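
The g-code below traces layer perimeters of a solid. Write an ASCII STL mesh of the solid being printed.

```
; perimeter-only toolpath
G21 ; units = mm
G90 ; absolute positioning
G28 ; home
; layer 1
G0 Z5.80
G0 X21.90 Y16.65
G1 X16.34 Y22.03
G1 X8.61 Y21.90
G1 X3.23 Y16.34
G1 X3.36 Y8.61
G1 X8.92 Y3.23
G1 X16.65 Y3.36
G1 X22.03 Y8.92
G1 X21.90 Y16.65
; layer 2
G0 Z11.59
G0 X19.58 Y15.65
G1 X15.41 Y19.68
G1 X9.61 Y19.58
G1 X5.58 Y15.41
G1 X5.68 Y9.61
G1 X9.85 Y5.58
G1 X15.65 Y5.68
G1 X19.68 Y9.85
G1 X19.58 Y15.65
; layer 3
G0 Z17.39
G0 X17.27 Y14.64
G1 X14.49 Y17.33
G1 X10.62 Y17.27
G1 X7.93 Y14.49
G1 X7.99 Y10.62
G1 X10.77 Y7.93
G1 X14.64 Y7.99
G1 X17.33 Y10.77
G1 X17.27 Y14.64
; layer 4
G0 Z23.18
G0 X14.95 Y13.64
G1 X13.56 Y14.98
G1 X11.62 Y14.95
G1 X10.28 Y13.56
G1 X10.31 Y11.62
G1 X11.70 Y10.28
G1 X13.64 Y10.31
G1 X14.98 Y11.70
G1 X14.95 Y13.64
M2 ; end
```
solid part
  facet normal 0.0000 0.0000 -1.0000
    outer loop
      vertex 7.60 24.22 0.00
      vertex 17.27 24.38 0.00
      vertex 24.22 17.66 0.00
    endloop
  endfacet
  facet normal 0.0000 0.0000 -1.0000
    outer loop
      vertex 0.88 17.27 0.00
      vertex 7.60 24.22 0.00
      vertex 24.22 17.66 0.00
    endloop
  endfacet
  facet normal 0.0000 0.0000 -1.0000
    outer loop
      vertex 1.04 7.60 0.00
      vertex 0.88 17.27 0.00
      vertex 24.22 17.66 0.00
    endloop
  endfacet
  facet normal 0.0000 0.0000 -1.0000
    outer loop
      vertex 7.99 0.88 0.00
      vertex 1.04 7.60 0.00
      vertex 24.22 17.66 0.00
    endloop
  endfacet
  facet normal 0.0000 0.0000 -1.0000
    outer loop
      vertex 17.66 1.04 0.00
      vertex 7.99 0.88 0.00
      vertex 24.22 17.66 0.00
    endloop
  endfacet
  facet normal 0.0000 0.0000 -1.0000
    outer loop
      vertex 24.38 7.99 0.00
      vertex 17.66 1.04 0.00
      vertex 24.22 17.66 0.00
    endloop
  endfacet
  facet normal 0.6448 0.6668 0.3736
    outer loop
      vertex 24.22 17.66 0.00
      vertex 17.27 24.38 0.00
      vertex 12.63 12.63 28.98
    endloop
  endfacet
  facet normal -0.0153 0.9275 0.3736
    outer loop
      vertex 17.27 24.38 0.00
      vertex 7.60 24.22 0.00
      vertex 12.63 12.63 28.98
    endloop
  endfacet
  facet normal -0.6668 0.6448 0.3736
    outer loop
      vertex 7.60 24.22 0.00
      vertex 0.88 17.27 0.00
      vertex 12.63 12.63 28.98
    endloop
  endfacet
  facet normal -0.9275 -0.0153 0.3736
    outer loop
      vertex 0.88 17.27 0.00
      vertex 1.04 7.60 0.00
      vertex 12.63 12.63 28.98
    endloop
  endfacet
  facet normal -0.6448 -0.6668 0.3736
    outer loop
      vertex 1.04 7.60 0.00
      vertex 7.99 0.88 0.00
      vertex 12.63 12.63 28.98
    endloop
  endfacet
  facet normal 0.0153 -0.9275 0.3736
    outer loop
      vertex 7.99 0.88 0.00
      vertex 17.66 1.04 0.00
      vertex 12.63 12.63 28.98
    endloop
  endfacet
  facet normal 0.6668 -0.6448 0.3736
    outer loop
      vertex 17.66 1.04 0.00
      vertex 24.38 7.99 0.00
      vertex 12.63 12.63 28.98
    endloop
  endfacet
  facet normal 0.9275 0.0153 0.3736
    outer loop
      vertex 24.38 7.99 0.00
      vertex 24.22 17.66 0.00
      vertex 12.63 12.63 28.98
    endloop
  endfacet
endsolid part

The G0 Z moves step by Δz≈5.80 mm. The G1 loops shrink linearly with z, so the solid tapers from its base footprint up to z≈29. Closing with a flat bottom cap and the tapered top and triangulating gives 14 facets — a regular 8-sided pyramid, base circumscribed radius ≈ 12.6 mm, apex at z ≈ 29 mm.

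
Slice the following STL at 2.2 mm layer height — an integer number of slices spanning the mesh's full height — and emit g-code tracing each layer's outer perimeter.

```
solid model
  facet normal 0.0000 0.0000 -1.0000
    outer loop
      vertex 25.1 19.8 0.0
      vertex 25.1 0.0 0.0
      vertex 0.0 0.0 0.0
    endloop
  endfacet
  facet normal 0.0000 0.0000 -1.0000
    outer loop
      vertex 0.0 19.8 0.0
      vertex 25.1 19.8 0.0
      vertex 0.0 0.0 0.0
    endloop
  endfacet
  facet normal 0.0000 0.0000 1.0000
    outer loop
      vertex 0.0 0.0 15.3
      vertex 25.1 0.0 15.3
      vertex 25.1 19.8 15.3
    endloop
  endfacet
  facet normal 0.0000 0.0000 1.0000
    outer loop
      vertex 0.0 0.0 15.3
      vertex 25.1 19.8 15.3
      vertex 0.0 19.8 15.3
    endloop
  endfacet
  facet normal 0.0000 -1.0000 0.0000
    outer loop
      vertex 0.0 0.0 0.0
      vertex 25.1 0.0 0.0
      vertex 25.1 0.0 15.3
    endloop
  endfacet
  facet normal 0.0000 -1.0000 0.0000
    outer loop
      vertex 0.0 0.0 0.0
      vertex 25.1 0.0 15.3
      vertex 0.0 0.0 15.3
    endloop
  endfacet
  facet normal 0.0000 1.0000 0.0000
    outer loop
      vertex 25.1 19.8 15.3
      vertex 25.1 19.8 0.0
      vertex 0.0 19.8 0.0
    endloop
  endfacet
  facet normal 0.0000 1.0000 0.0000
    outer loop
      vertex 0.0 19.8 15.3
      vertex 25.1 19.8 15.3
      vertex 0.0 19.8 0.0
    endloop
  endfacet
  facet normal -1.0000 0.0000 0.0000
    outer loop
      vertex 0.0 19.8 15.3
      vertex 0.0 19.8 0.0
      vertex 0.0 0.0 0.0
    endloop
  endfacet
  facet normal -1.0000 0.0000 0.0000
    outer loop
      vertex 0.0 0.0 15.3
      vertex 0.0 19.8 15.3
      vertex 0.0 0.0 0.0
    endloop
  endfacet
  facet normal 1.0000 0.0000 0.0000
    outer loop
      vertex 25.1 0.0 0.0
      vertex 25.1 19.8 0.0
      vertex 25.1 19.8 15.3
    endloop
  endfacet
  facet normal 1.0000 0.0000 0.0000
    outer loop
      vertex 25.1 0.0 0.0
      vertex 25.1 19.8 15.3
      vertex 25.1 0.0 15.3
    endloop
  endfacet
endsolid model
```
; perimeter-only toolpath
G21 ; units = mm
G90 ; absolute positioning
G28 ; home
; layer 1
G0 Z2.2
G0 X0.0 Y0.0
G1 X25.1 Y0.0
G1 X25.1 Y19.8
G1 X0.0 Y19.8
G1 X0.0 Y0.0
; layer 2
G0 Z4.4
G0 X0.0 Y0.0
G1 X25.1 Y0.0
G1 X25.1 Y19.8
G1 X0.0 Y19.8
G1 X0.0 Y0.0
; layer 3
G0 Z6.6
G0 X0.0 Y0.0
G1 X25.1 Y0.0
G1 X25.1 Y19.8
G1 X0.0 Y19.8
G1 X0.0 Y0.0
; layer 4
G0 Z8.7
G0 X0.0 Y0.0
G1 X25.1 Y0.0
G1 X25.1 Y19.8
G1 X0.0 Y19.8
G1 X0.0 Y0.0
; layer 5
G0 Z10.9
G0 X0.0 Y0.0
G1 X25.1 Y0.0
G1 X25.1 Y19.8
G1 X0.0 Y19.8
G1 X0.0 Y0.0
; layer 6
G0 Z13.1
G0 X0.0 Y0.0
G1 X25.1 Y0.0
G1 X25.1 Y19.8
G1 X0.0 Y19.8
G1 X0.0 Y0.0
; layer 7
G0 Z15.3
G0 X0.0 Y0.0
G1 X25.1 Y0.0
G1 X25.1 Y19.8
G1 X0.0 Y19.8
G1 X0.0 Y0.0
M2 ; end

The solid is a rectangular box, roughly 25.1 × 19.8 mm footprint and 15.3 mm tall. Slicing at Δz = 2.2 mm — 7 equal slices spanning the solid's height, so layer i sits at z = i·h/7 — gives 7 non-empty perimeters. Each is a 4-segment closed polygon; G0 lifts to the layer z and rapids to the start vertex, then G1 traces the edges.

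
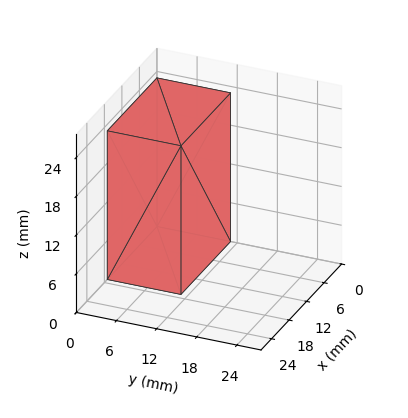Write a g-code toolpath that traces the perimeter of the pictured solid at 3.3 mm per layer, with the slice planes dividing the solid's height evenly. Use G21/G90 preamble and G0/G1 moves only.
Reading the render: the shape is a rectangular box, roughly 17 × 11 mm footprint and 23 mm tall (dimensions read to the nearest mm from the axis ticks). For the g-code, the solid's height is divided into equal slices at the stated Δz and each level perimeter traced with G1 moves after a G0 lift.

; perimeter-only toolpath
G21 ; units = mm
G90 ; absolute positioning
G28 ; home
; layer 1
G0 Z3.3
G0 X0.0 Y0.0
G1 X17.0 Y0.0
G1 X17.0 Y11.0
G1 X0.0 Y11.0
G1 X0.0 Y0.0
; layer 2
G0 Z6.6
G0 X0.0 Y0.0
G1 X17.0 Y0.0
G1 X17.0 Y11.0
G1 X0.0 Y11.0
G1 X0.0 Y0.0
; layer 3
G0 Z9.9
G0 X0.0 Y0.0
G1 X17.0 Y0.0
G1 X17.0 Y11.0
G1 X0.0 Y11.0
G1 X0.0 Y0.0
; layer 4
G0 Z13.1
G0 X0.0 Y0.0
G1 X17.0 Y0.0
G1 X17.0 Y11.0
G1 X0.0 Y11.0
G1 X0.0 Y0.0
; layer 5
G0 Z16.4
G0 X0.0 Y0.0
G1 X17.0 Y0.0
G1 X17.0 Y11.0
G1 X0.0 Y11.0
G1 X0.0 Y0.0
; layer 6
G0 Z19.7
G0 X0.0 Y0.0
G1 X17.0 Y0.0
G1 X17.0 Y11.0
G1 X0.0 Y11.0
G1 X0.0 Y0.0
; layer 7
G0 Z23.0
G0 X0.0 Y0.0
G1 X17.0 Y0.0
G1 X17.0 Y11.0
G1 X0.0 Y11.0
G1 X0.0 Y0.0
M2 ; end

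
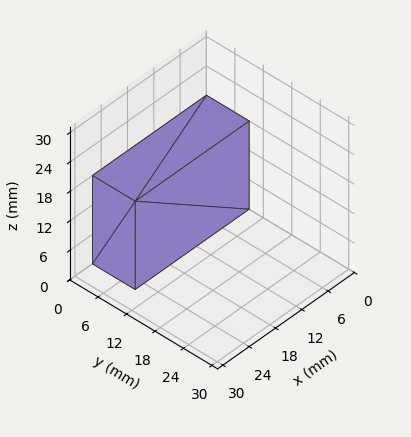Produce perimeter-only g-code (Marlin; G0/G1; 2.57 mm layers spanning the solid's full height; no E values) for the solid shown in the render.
Reading the render: the shape is a rectangular box, roughly 26 × 9 mm footprint and 18 mm tall (dimensions read to the nearest mm from the axis ticks). For the g-code, the solid's height is divided into equal slices at the stated Δz and each level perimeter traced with G1 moves after a G0 lift.

; perimeter-only toolpath
G21 ; units = mm
G90 ; absolute positioning
G28 ; home
; layer 1
G0 Z2.57
G0 X0.00 Y0.00
G1 X26.00 Y0.00
G1 X26.00 Y9.00
G1 X0.00 Y9.00
G1 X0.00 Y0.00
; layer 2
G0 Z5.14
G0 X0.00 Y0.00
G1 X26.00 Y0.00
G1 X26.00 Y9.00
G1 X0.00 Y9.00
G1 X0.00 Y0.00
; layer 3
G0 Z7.71
G0 X0.00 Y0.00
G1 X26.00 Y0.00
G1 X26.00 Y9.00
G1 X0.00 Y9.00
G1 X0.00 Y0.00
; layer 4
G0 Z10.29
G0 X0.00 Y0.00
G1 X26.00 Y0.00
G1 X26.00 Y9.00
G1 X0.00 Y9.00
G1 X0.00 Y0.00
; layer 5
G0 Z12.86
G0 X0.00 Y0.00
G1 X26.00 Y0.00
G1 X26.00 Y9.00
G1 X0.00 Y9.00
G1 X0.00 Y0.00
; layer 6
G0 Z15.43
G0 X0.00 Y0.00
G1 X26.00 Y0.00
G1 X26.00 Y9.00
G1 X0.00 Y9.00
G1 X0.00 Y0.00
; layer 7
G0 Z18.00
G0 X0.00 Y0.00
G1 X26.00 Y0.00
G1 X26.00 Y9.00
G1 X0.00 Y9.00
G1 X0.00 Y0.00
M2 ; end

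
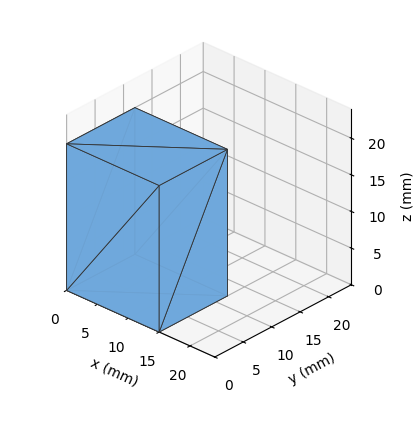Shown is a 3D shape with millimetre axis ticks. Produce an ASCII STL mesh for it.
Reading the render: the shape is a rectangular box, roughly 15 × 12 mm footprint and 20 mm tall (dimensions read to the nearest mm from the axis ticks). For the STL, each face is triangulated and given an outward normal.

solid part
  facet normal 0.0000 0.0000 -1.0000
    outer loop
      vertex 15.000 12.000 0.000
      vertex 15.000 0.000 0.000
      vertex 0.000 0.000 0.000
    endloop
  endfacet
  facet normal 0.0000 0.0000 -1.0000
    outer loop
      vertex 0.000 12.000 0.000
      vertex 15.000 12.000 0.000
      vertex 0.000 0.000 0.000
    endloop
  endfacet
  facet normal 0.0000 0.0000 1.0000
    outer loop
      vertex 0.000 0.000 20.000
      vertex 15.000 0.000 20.000
      vertex 15.000 12.000 20.000
    endloop
  endfacet
  facet normal 0.0000 0.0000 1.0000
    outer loop
      vertex 0.000 0.000 20.000
      vertex 15.000 12.000 20.000
      vertex 0.000 12.000 20.000
    endloop
  endfacet
  facet normal 0.0000 -1.0000 0.0000
    outer loop
      vertex 0.000 0.000 0.000
      vertex 15.000 0.000 0.000
      vertex 15.000 0.000 20.000
    endloop
  endfacet
  facet normal 0.0000 -1.0000 0.0000
    outer loop
      vertex 0.000 0.000 0.000
      vertex 15.000 0.000 20.000
      vertex 0.000 0.000 20.000
    endloop
  endfacet
  facet normal 0.0000 1.0000 0.0000
    outer loop
      vertex 15.000 12.000 20.000
      vertex 15.000 12.000 0.000
      vertex 0.000 12.000 0.000
    endloop
  endfacet
  facet normal 0.0000 1.0000 0.0000
    outer loop
      vertex 0.000 12.000 20.000
      vertex 15.000 12.000 20.000
      vertex 0.000 12.000 0.000
    endloop
  endfacet
  facet normal -1.0000 0.0000 0.0000
    outer loop
      vertex 0.000 12.000 20.000
      vertex 0.000 12.000 0.000
      vertex 0.000 0.000 0.000
    endloop
  endfacet
  facet normal -1.0000 0.0000 0.0000
    outer loop
      vertex 0.000 0.000 20.000
      vertex 0.000 12.000 20.000
      vertex 0.000 0.000 0.000
    endloop
  endfacet
  facet normal 1.0000 0.0000 0.0000
    outer loop
      vertex 15.000 0.000 0.000
      vertex 15.000 12.000 0.000
      vertex 15.000 12.000 20.000
    endloop
  endfacet
  facet normal 1.0000 0.0000 0.0000
    outer loop
      vertex 15.000 0.000 0.000
      vertex 15.000 12.000 20.000
      vertex 15.000 0.000 20.000
    endloop
  endfacet
endsolid part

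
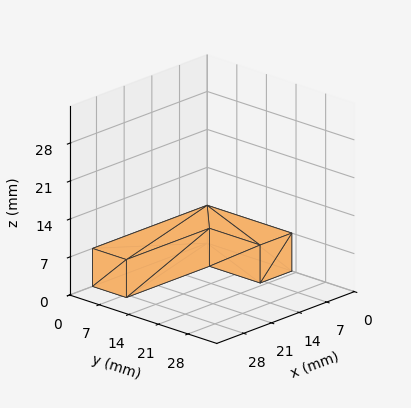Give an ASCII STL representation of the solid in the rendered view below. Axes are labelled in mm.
Reading the render: the shape is an L-shaped prism: outer 29 × 20 mm, arm thicknesses ≈ 8 mm (horizontal) and 8 mm (vertical), extruded 7 mm in z (dimensions read to the nearest mm from the axis ticks). For the STL, each face is triangulated and given an outward normal.

solid part
  facet normal 0.0000 0.0000 -1.0000
    outer loop
      vertex 29.00 8.00 0.00
      vertex 29.00 0.00 0.00
      vertex 0.00 0.00 0.00
    endloop
  endfacet
  facet normal 0.0000 0.0000 -1.0000
    outer loop
      vertex 8.00 8.00 0.00
      vertex 29.00 8.00 0.00
      vertex 0.00 0.00 0.00
    endloop
  endfacet
  facet normal 0.0000 0.0000 -1.0000
    outer loop
      vertex 8.00 20.00 0.00
      vertex 8.00 8.00 0.00
      vertex 0.00 0.00 0.00
    endloop
  endfacet
  facet normal 0.0000 0.0000 -1.0000
    outer loop
      vertex 0.00 20.00 0.00
      vertex 8.00 20.00 0.00
      vertex 0.00 0.00 0.00
    endloop
  endfacet
  facet normal 0.0000 0.0000 1.0000
    outer loop
      vertex 0.00 0.00 7.00
      vertex 29.00 0.00 7.00
      vertex 29.00 8.00 7.00
    endloop
  endfacet
  facet normal 0.0000 0.0000 1.0000
    outer loop
      vertex 0.00 0.00 7.00
      vertex 29.00 8.00 7.00
      vertex 8.00 8.00 7.00
    endloop
  endfacet
  facet normal 0.0000 0.0000 1.0000
    outer loop
      vertex 0.00 0.00 7.00
      vertex 8.00 8.00 7.00
      vertex 8.00 20.00 7.00
    endloop
  endfacet
  facet normal 0.0000 0.0000 1.0000
    outer loop
      vertex 0.00 0.00 7.00
      vertex 8.00 20.00 7.00
      vertex 0.00 20.00 7.00
    endloop
  endfacet
  facet normal 0.0000 -1.0000 0.0000
    outer loop
      vertex 0.00 0.00 0.00
      vertex 29.00 0.00 0.00
      vertex 29.00 0.00 7.00
    endloop
  endfacet
  facet normal 0.0000 -1.0000 0.0000
    outer loop
      vertex 0.00 0.00 0.00
      vertex 29.00 0.00 7.00
      vertex 0.00 0.00 7.00
    endloop
  endfacet
  facet normal 1.0000 0.0000 0.0000
    outer loop
      vertex 29.00 0.00 0.00
      vertex 29.00 8.00 0.00
      vertex 29.00 8.00 7.00
    endloop
  endfacet
  facet normal 1.0000 0.0000 0.0000
    outer loop
      vertex 29.00 0.00 0.00
      vertex 29.00 8.00 7.00
      vertex 29.00 0.00 7.00
    endloop
  endfacet
  facet normal 0.0000 1.0000 0.0000
    outer loop
      vertex 29.00 8.00 0.00
      vertex 8.00 8.00 0.00
      vertex 8.00 8.00 7.00
    endloop
  endfacet
  facet normal 0.0000 1.0000 0.0000
    outer loop
      vertex 29.00 8.00 0.00
      vertex 8.00 8.00 7.00
      vertex 29.00 8.00 7.00
    endloop
  endfacet
  facet normal 1.0000 0.0000 0.0000
    outer loop
      vertex 8.00 8.00 0.00
      vertex 8.00 20.00 0.00
      vertex 8.00 20.00 7.00
    endloop
  endfacet
  facet normal 1.0000 0.0000 0.0000
    outer loop
      vertex 8.00 8.00 0.00
      vertex 8.00 20.00 7.00
      vertex 8.00 8.00 7.00
    endloop
  endfacet
  facet normal 0.0000 1.0000 0.0000
    outer loop
      vertex 8.00 20.00 0.00
      vertex 0.00 20.00 0.00
      vertex 0.00 20.00 7.00
    endloop
  endfacet
  facet normal 0.0000 1.0000 0.0000
    outer loop
      vertex 8.00 20.00 0.00
      vertex 0.00 20.00 7.00
      vertex 8.00 20.00 7.00
    endloop
  endfacet
  facet normal -1.0000 0.0000 0.0000
    outer loop
      vertex 0.00 20.00 0.00
      vertex 0.00 0.00 0.00
      vertex 0.00 0.00 7.00
    endloop
  endfacet
  facet normal -1.0000 0.0000 0.0000
    outer loop
      vertex 0.00 20.00 0.00
      vertex 0.00 0.00 7.00
      vertex 0.00 20.00 7.00
    endloop
  endfacet
endsolid part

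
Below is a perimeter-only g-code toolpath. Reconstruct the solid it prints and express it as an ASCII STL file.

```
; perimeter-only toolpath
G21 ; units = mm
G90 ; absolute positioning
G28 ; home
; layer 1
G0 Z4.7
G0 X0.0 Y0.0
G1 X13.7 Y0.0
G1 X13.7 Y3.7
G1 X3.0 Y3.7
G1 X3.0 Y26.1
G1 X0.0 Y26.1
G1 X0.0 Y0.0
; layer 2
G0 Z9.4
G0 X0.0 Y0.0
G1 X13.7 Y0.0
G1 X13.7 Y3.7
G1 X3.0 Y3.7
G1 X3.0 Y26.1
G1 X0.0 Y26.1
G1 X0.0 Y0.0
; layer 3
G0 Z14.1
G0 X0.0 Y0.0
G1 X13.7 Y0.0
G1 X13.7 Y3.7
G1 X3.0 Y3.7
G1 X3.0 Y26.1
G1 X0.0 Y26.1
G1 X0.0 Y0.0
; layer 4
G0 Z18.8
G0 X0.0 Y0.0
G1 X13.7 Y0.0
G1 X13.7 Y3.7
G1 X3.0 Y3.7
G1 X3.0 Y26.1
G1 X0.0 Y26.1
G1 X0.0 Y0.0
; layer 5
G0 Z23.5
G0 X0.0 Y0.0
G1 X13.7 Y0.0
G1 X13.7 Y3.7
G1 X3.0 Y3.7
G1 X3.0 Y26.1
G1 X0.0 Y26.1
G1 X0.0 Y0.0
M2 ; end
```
solid part
  facet normal 0.0000 0.0000 -1.0000
    outer loop
      vertex 13.7 3.7 0.0
      vertex 13.7 0.0 0.0
      vertex 0.0 0.0 0.0
    endloop
  endfacet
  facet normal 0.0000 0.0000 -1.0000
    outer loop
      vertex 3.0 3.7 0.0
      vertex 13.7 3.7 0.0
      vertex 0.0 0.0 0.0
    endloop
  endfacet
  facet normal 0.0000 0.0000 -1.0000
    outer loop
      vertex 3.0 26.1 0.0
      vertex 3.0 3.7 0.0
      vertex 0.0 0.0 0.0
    endloop
  endfacet
  facet normal 0.0000 0.0000 -1.0000
    outer loop
      vertex 0.0 26.1 0.0
      vertex 3.0 26.1 0.0
      vertex 0.0 0.0 0.0
    endloop
  endfacet
  facet normal 0.0000 0.0000 1.0000
    outer loop
      vertex 0.0 0.0 23.5
      vertex 13.7 0.0 23.5
      vertex 13.7 3.7 23.5
    endloop
  endfacet
  facet normal 0.0000 0.0000 1.0000
    outer loop
      vertex 0.0 0.0 23.5
      vertex 13.7 3.7 23.5
      vertex 3.0 3.7 23.5
    endloop
  endfacet
  facet normal 0.0000 0.0000 1.0000
    outer loop
      vertex 0.0 0.0 23.5
      vertex 3.0 3.7 23.5
      vertex 3.0 26.1 23.5
    endloop
  endfacet
  facet normal 0.0000 0.0000 1.0000
    outer loop
      vertex 0.0 0.0 23.5
      vertex 3.0 26.1 23.5
      vertex 0.0 26.1 23.5
    endloop
  endfacet
  facet normal 0.0000 -1.0000 0.0000
    outer loop
      vertex 0.0 0.0 0.0
      vertex 13.7 0.0 0.0
      vertex 13.7 0.0 23.5
    endloop
  endfacet
  facet normal 0.0000 -1.0000 0.0000
    outer loop
      vertex 0.0 0.0 0.0
      vertex 13.7 0.0 23.5
      vertex 0.0 0.0 23.5
    endloop
  endfacet
  facet normal 1.0000 0.0000 0.0000
    outer loop
      vertex 13.7 0.0 0.0
      vertex 13.7 3.7 0.0
      vertex 13.7 3.7 23.5
    endloop
  endfacet
  facet normal 1.0000 0.0000 0.0000
    outer loop
      vertex 13.7 0.0 0.0
      vertex 13.7 3.7 23.5
      vertex 13.7 0.0 23.5
    endloop
  endfacet
  facet normal 0.0000 1.0000 0.0000
    outer loop
      vertex 13.7 3.7 0.0
      vertex 3.0 3.7 0.0
      vertex 3.0 3.7 23.5
    endloop
  endfacet
  facet normal 0.0000 1.0000 0.0000
    outer loop
      vertex 13.7 3.7 0.0
      vertex 3.0 3.7 23.5
      vertex 13.7 3.7 23.5
    endloop
  endfacet
  facet normal 1.0000 0.0000 0.0000
    outer loop
      vertex 3.0 3.7 0.0
      vertex 3.0 26.1 0.0
      vertex 3.0 26.1 23.5
    endloop
  endfacet
  facet normal 1.0000 0.0000 0.0000
    outer loop
      vertex 3.0 3.7 0.0
      vertex 3.0 26.1 23.5
      vertex 3.0 3.7 23.5
    endloop
  endfacet
  facet normal 0.0000 1.0000 0.0000
    outer loop
      vertex 3.0 26.1 0.0
      vertex 0.0 26.1 0.0
      vertex 0.0 26.1 23.5
    endloop
  endfacet
  facet normal 0.0000 1.0000 0.0000
    outer loop
      vertex 3.0 26.1 0.0
      vertex 0.0 26.1 23.5
      vertex 3.0 26.1 23.5
    endloop
  endfacet
  facet normal -1.0000 0.0000 0.0000
    outer loop
      vertex 0.0 26.1 0.0
      vertex 0.0 0.0 0.0
      vertex 0.0 0.0 23.5
    endloop
  endfacet
  facet normal -1.0000 0.0000 0.0000
    outer loop
      vertex 0.0 26.1 0.0
      vertex 0.0 0.0 23.5
      vertex 0.0 26.1 23.5
    endloop
  endfacet
endsolid part

The G0 Z moves step by Δz≈4.7 mm. Every layer's G1 loop is the same polygon, so the solid is a straight extrusion of it from z=0 to z≈23.5. Closing with flat bottom and top caps and triangulating gives 20 facets — an L-shaped prism: outer 13.7 × 26.1 mm, arm thicknesses ≈ 3.7 mm (horizontal) and 3 mm (vertical), extruded 23.5 mm in z.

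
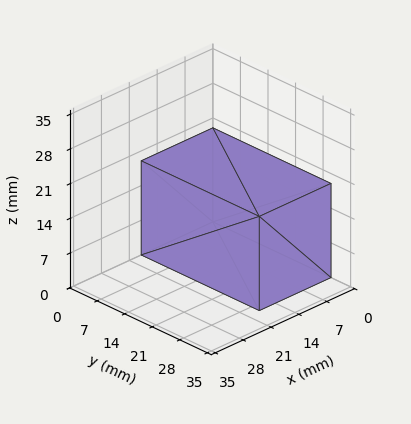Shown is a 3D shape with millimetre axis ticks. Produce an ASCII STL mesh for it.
Reading the render: the shape is a rectangular box, roughly 18 × 30 mm footprint and 19 mm tall (dimensions read to the nearest mm from the axis ticks). For the STL, each face is triangulated and given an outward normal.

solid part
  facet normal 0.0000 0.0000 -1.0000
    outer loop
      vertex 18.000 30.000 0.000
      vertex 18.000 0.000 0.000
      vertex 0.000 0.000 0.000
    endloop
  endfacet
  facet normal 0.0000 0.0000 -1.0000
    outer loop
      vertex 0.000 30.000 0.000
      vertex 18.000 30.000 0.000
      vertex 0.000 0.000 0.000
    endloop
  endfacet
  facet normal 0.0000 0.0000 1.0000
    outer loop
      vertex 0.000 0.000 19.000
      vertex 18.000 0.000 19.000
      vertex 18.000 30.000 19.000
    endloop
  endfacet
  facet normal 0.0000 0.0000 1.0000
    outer loop
      vertex 0.000 0.000 19.000
      vertex 18.000 30.000 19.000
      vertex 0.000 30.000 19.000
    endloop
  endfacet
  facet normal 0.0000 -1.0000 0.0000
    outer loop
      vertex 0.000 0.000 0.000
      vertex 18.000 0.000 0.000
      vertex 18.000 0.000 19.000
    endloop
  endfacet
  facet normal 0.0000 -1.0000 0.0000
    outer loop
      vertex 0.000 0.000 0.000
      vertex 18.000 0.000 19.000
      vertex 0.000 0.000 19.000
    endloop
  endfacet
  facet normal 0.0000 1.0000 0.0000
    outer loop
      vertex 18.000 30.000 19.000
      vertex 18.000 30.000 0.000
      vertex 0.000 30.000 0.000
    endloop
  endfacet
  facet normal 0.0000 1.0000 0.0000
    outer loop
      vertex 0.000 30.000 19.000
      vertex 18.000 30.000 19.000
      vertex 0.000 30.000 0.000
    endloop
  endfacet
  facet normal -1.0000 0.0000 0.0000
    outer loop
      vertex 0.000 30.000 19.000
      vertex 0.000 30.000 0.000
      vertex 0.000 0.000 0.000
    endloop
  endfacet
  facet normal -1.0000 0.0000 0.0000
    outer loop
      vertex 0.000 0.000 19.000
      vertex 0.000 30.000 19.000
      vertex 0.000 0.000 0.000
    endloop
  endfacet
  facet normal 1.0000 0.0000 0.0000
    outer loop
      vertex 18.000 0.000 0.000
      vertex 18.000 30.000 0.000
      vertex 18.000 30.000 19.000
    endloop
  endfacet
  facet normal 1.0000 0.0000 0.0000
    outer loop
      vertex 18.000 0.000 0.000
      vertex 18.000 30.000 19.000
      vertex 18.000 0.000 19.000
    endloop
  endfacet
endsolid part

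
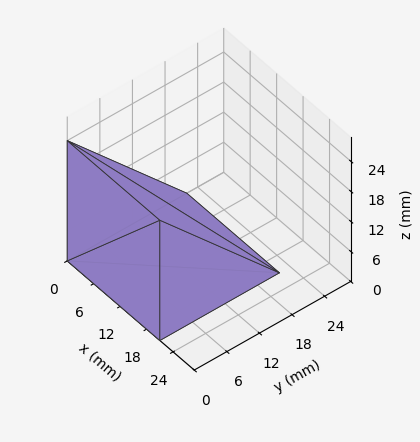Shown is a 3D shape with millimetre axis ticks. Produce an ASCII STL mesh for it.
Reading the render: the shape is a wedge (ramp): 21 × 22 mm base, rising to 24 mm along the y=0 edge and sloping linearly to z=0 at y=22 (dimensions read to the nearest mm from the axis ticks). For the STL, each face is triangulated and given an outward normal.

solid part
  facet normal 0.0000 0.0000 -1.0000
    outer loop
      vertex 21.0 22.0 0.0
      vertex 21.0 0.0 0.0
      vertex 0.0 0.0 0.0
    endloop
  endfacet
  facet normal 0.0000 0.0000 -1.0000
    outer loop
      vertex 0.0 22.0 0.0
      vertex 21.0 22.0 0.0
      vertex 0.0 0.0 0.0
    endloop
  endfacet
  facet normal 0.0000 -1.0000 0.0000
    outer loop
      vertex 0.0 0.0 0.0
      vertex 21.0 0.0 0.0
      vertex 21.0 0.0 24.0
    endloop
  endfacet
  facet normal 0.0000 -1.0000 0.0000
    outer loop
      vertex 0.0 0.0 0.0
      vertex 21.0 0.0 24.0
      vertex 0.0 0.0 24.0
    endloop
  endfacet
  facet normal 0.0000 0.7372 0.6757
    outer loop
      vertex 0.0 0.0 24.0
      vertex 21.0 0.0 24.0
      vertex 21.0 22.0 0.0
    endloop
  endfacet
  facet normal 0.0000 0.7372 0.6757
    outer loop
      vertex 0.0 0.0 24.0
      vertex 21.0 22.0 0.0
      vertex 0.0 22.0 0.0
    endloop
  endfacet
  facet normal -1.0000 0.0000 0.0000
    outer loop
      vertex 0.0 0.0 24.0
      vertex 0.0 22.0 0.0
      vertex 0.0 0.0 0.0
    endloop
  endfacet
  facet normal 1.0000 0.0000 0.0000
    outer loop
      vertex 21.0 0.0 0.0
      vertex 21.0 22.0 0.0
      vertex 21.0 0.0 24.0
    endloop
  endfacet
endsolid part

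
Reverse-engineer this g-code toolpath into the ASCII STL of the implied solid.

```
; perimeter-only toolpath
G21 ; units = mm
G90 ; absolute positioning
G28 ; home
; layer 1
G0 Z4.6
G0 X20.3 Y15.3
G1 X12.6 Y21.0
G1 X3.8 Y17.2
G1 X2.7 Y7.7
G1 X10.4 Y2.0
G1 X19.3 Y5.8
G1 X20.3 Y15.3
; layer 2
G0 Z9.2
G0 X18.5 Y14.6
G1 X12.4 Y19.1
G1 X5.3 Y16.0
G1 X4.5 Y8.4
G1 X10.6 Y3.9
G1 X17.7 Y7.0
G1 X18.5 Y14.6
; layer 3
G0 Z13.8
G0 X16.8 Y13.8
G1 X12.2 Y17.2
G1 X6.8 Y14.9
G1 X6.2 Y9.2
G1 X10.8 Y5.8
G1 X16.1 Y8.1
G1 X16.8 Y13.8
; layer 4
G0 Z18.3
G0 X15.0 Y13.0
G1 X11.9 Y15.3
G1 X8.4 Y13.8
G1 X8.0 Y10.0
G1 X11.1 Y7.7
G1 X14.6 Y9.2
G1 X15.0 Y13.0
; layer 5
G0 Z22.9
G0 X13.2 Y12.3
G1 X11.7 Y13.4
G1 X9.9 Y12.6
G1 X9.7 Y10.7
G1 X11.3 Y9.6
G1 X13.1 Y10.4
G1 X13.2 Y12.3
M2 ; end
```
solid part
  facet normal 0.0000 0.0000 -1.0000
    outer loop
      vertex 2.2 18.3 0.0
      vertex 12.8 22.9 0.0
      vertex 22.0 16.1 0.0
    endloop
  endfacet
  facet normal 0.0000 0.0000 -1.0000
    outer loop
      vertex 1.0 6.9 0.0
      vertex 2.2 18.3 0.0
      vertex 22.0 16.1 0.0
    endloop
  endfacet
  facet normal 0.0000 0.0000 -1.0000
    outer loop
      vertex 10.2 0.1 0.0
      vertex 1.0 6.9 0.0
      vertex 22.0 16.1 0.0
    endloop
  endfacet
  facet normal 0.0000 0.0000 -1.0000
    outer loop
      vertex 20.8 4.7 0.0
      vertex 10.2 0.1 0.0
      vertex 22.0 16.1 0.0
    endloop
  endfacet
  facet normal 0.5590 0.7563 0.3399
    outer loop
      vertex 22.0 16.1 0.0
      vertex 12.8 22.9 0.0
      vertex 11.5 11.5 27.5
    endloop
  endfacet
  facet normal -0.3744 0.8627 0.3399
    outer loop
      vertex 12.8 22.9 0.0
      vertex 2.2 18.3 0.0
      vertex 11.5 11.5 27.5
    endloop
  endfacet
  facet normal -0.9351 0.0984 0.3406
    outer loop
      vertex 2.2 18.3 0.0
      vertex 1.0 6.9 0.0
      vertex 11.5 11.5 27.5
    endloop
  endfacet
  facet normal -0.5590 -0.7563 0.3399
    outer loop
      vertex 1.0 6.9 0.0
      vertex 10.2 0.1 0.0
      vertex 11.5 11.5 27.5
    endloop
  endfacet
  facet normal 0.3744 -0.8627 0.3399
    outer loop
      vertex 10.2 0.1 0.0
      vertex 20.8 4.7 0.0
      vertex 11.5 11.5 27.5
    endloop
  endfacet
  facet normal 0.9351 -0.0984 0.3406
    outer loop
      vertex 20.8 4.7 0.0
      vertex 22.0 16.1 0.0
      vertex 11.5 11.5 27.5
    endloop
  endfacet
endsolid part

The G0 Z moves step by Δz≈4.6 mm. The G1 loops shrink linearly with z, so the solid tapers from its base footprint up to z≈27.5. Closing with a flat bottom cap and the tapered top and triangulating gives 10 facets — a regular 6-sided pyramid, base circumscribed radius ≈ 11.5 mm, apex at z ≈ 27.5 mm.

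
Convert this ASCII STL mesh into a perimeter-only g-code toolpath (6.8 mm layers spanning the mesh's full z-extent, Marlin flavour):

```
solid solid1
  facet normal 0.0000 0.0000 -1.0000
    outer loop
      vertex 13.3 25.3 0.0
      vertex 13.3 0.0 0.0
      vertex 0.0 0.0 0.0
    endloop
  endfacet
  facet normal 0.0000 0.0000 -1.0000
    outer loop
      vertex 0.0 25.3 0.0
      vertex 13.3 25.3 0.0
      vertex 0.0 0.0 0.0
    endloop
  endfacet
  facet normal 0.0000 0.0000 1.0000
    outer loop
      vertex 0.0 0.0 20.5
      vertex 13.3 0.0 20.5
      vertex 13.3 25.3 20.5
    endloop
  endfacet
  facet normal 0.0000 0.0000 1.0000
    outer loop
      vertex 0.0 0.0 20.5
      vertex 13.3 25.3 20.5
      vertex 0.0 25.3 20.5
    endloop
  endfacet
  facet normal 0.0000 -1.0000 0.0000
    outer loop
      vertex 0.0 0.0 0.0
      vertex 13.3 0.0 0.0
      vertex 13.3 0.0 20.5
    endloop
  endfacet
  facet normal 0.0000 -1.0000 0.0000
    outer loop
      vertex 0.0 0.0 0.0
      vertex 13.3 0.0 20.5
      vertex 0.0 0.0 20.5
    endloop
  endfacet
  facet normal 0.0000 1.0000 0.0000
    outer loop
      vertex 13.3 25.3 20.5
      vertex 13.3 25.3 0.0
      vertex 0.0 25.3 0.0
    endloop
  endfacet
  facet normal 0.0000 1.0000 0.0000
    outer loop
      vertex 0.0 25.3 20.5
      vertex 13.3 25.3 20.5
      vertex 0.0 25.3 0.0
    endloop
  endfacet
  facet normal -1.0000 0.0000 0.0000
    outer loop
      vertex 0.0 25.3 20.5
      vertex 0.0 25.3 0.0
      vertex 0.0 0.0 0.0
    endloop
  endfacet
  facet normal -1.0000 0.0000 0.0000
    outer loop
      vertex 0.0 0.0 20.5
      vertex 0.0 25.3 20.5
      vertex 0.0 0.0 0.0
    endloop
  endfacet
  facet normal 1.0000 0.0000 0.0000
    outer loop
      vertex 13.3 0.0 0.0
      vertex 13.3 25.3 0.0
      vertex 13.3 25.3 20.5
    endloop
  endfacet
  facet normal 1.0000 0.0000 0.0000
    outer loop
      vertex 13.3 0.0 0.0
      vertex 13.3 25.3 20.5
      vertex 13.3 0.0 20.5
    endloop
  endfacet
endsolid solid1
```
; perimeter-only toolpath
G21 ; units = mm
G90 ; absolute positioning
G28 ; home
; layer 1
G0 Z6.8
G0 X0.0 Y0.0
G1 X13.3 Y0.0
G1 X13.3 Y25.3
G1 X0.0 Y25.3
G1 X0.0 Y0.0
; layer 2
G0 Z13.7
G0 X0.0 Y0.0
G1 X13.3 Y0.0
G1 X13.3 Y25.3
G1 X0.0 Y25.3
G1 X0.0 Y0.0
; layer 3
G0 Z20.5
G0 X0.0 Y0.0
G1 X13.3 Y0.0
G1 X13.3 Y25.3
G1 X0.0 Y25.3
G1 X0.0 Y0.0
M2 ; end

The solid is a rectangular box, roughly 13.3 × 25.3 mm footprint and 20.5 mm tall. Slicing at Δz = 6.8 mm — 3 equal slices spanning the solid's height, so layer i sits at z = i·h/3 — gives 3 non-empty perimeters. Each is a 4-segment closed polygon; G0 lifts to the layer z and rapids to the start vertex, then G1 traces the edges.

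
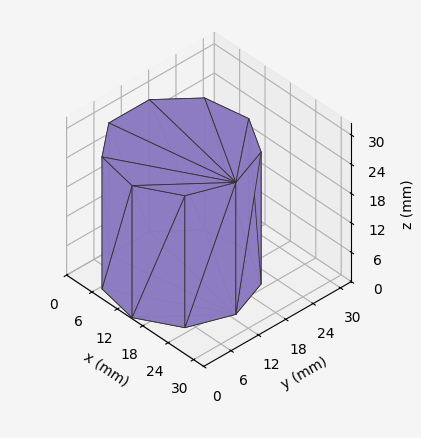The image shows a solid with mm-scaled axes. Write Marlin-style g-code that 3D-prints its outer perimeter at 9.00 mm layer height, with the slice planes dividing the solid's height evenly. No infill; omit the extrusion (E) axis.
Reading the render: the shape is a regular 9-sided prism (a cylinder approximated with 9 flat sides), circumscribed radius ≈ 13 mm, height ≈ 27 mm (dimensions read to the nearest mm from the axis ticks). For the g-code, the solid's height is divided into equal slices at the stated Δz and each level perimeter traced with G1 moves after a G0 lift.

; perimeter-only toolpath
G21 ; units = mm
G90 ; absolute positioning
G28 ; home
; layer 1
G0 Z9.00
G0 X26.00 Y13.00
G1 X22.96 Y21.36
G1 X15.26 Y25.80
G1 X6.50 Y24.26
G1 X0.78 Y17.45
G1 X0.78 Y8.55
G1 X6.50 Y1.74
G1 X15.26 Y0.20
G1 X22.96 Y4.64
G1 X26.00 Y13.00
; layer 2
G0 Z18.00
G0 X26.00 Y13.00
G1 X22.96 Y21.36
G1 X15.26 Y25.80
G1 X6.50 Y24.26
G1 X0.78 Y17.45
G1 X0.78 Y8.55
G1 X6.50 Y1.74
G1 X15.26 Y0.20
G1 X22.96 Y4.64
G1 X26.00 Y13.00
; layer 3
G0 Z27.00
G0 X26.00 Y13.00
G1 X22.96 Y21.36
G1 X15.26 Y25.80
G1 X6.50 Y24.26
G1 X0.78 Y17.45
G1 X0.78 Y8.55
G1 X6.50 Y1.74
G1 X15.26 Y0.20
G1 X22.96 Y4.64
G1 X26.00 Y13.00
M2 ; end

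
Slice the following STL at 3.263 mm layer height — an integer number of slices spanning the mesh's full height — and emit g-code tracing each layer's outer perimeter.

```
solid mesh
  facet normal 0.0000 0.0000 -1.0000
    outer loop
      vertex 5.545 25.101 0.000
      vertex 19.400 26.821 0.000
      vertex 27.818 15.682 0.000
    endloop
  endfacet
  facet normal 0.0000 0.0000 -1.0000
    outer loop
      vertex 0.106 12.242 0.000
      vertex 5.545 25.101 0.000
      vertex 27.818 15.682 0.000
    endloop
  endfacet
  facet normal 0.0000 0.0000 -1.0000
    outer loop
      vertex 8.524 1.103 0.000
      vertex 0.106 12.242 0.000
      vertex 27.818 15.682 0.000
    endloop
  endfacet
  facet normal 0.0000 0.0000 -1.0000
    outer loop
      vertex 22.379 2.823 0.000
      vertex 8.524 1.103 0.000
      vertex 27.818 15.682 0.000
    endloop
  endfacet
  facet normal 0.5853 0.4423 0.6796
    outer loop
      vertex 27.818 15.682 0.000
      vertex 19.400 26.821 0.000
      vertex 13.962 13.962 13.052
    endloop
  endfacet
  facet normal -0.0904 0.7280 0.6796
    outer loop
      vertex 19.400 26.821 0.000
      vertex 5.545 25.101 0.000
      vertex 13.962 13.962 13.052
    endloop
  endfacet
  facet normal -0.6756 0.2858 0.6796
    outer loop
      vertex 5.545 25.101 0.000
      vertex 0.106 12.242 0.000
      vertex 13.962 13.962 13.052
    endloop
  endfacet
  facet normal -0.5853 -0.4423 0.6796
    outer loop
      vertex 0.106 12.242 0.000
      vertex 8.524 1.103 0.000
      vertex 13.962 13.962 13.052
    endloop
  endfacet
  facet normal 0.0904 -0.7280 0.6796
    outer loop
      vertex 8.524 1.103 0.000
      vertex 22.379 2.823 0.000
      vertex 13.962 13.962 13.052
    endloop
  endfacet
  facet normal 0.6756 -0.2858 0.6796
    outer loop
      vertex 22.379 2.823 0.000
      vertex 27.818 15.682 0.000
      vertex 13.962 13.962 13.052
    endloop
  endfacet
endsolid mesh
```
; perimeter-only toolpath
G21 ; units = mm
G90 ; absolute positioning
G28 ; home
; layer 1
G0 Z3.263
G0 X24.354 Y15.252
G1 X18.040 Y23.606
G1 X7.649 Y22.316
G1 X3.570 Y12.672
G1 X9.883 Y4.318
G1 X20.275 Y5.608
G1 X24.354 Y15.252
; layer 2
G0 Z6.526
G0 X20.890 Y14.822
G1 X16.681 Y20.392
G1 X9.753 Y19.532
G1 X7.034 Y13.102
G1 X11.243 Y7.532
G1 X18.171 Y8.393
G1 X20.890 Y14.822
; layer 3
G0 Z9.789
G0 X17.426 Y14.392
G1 X15.321 Y17.177
G1 X11.858 Y16.747
G1 X10.498 Y13.532
G1 X12.602 Y10.747
G1 X16.066 Y11.177
G1 X17.426 Y14.392
M2 ; end

The solid is a regular 6-sided pyramid, base circumscribed radius ≈ 14 mm, apex at z ≈ 13.1 mm. Slicing at Δz = 3.263 mm — 4 equal slices spanning the solid's height, so layer i sits at z = i·h/4 — gives 3 non-empty perimeters. Each is a 6-segment closed polygon; G0 lifts to the layer z and rapids to the start vertex, then G1 traces the edges. The cross-section shrinks linearly with z (the slice at the apex is degenerate and omitted).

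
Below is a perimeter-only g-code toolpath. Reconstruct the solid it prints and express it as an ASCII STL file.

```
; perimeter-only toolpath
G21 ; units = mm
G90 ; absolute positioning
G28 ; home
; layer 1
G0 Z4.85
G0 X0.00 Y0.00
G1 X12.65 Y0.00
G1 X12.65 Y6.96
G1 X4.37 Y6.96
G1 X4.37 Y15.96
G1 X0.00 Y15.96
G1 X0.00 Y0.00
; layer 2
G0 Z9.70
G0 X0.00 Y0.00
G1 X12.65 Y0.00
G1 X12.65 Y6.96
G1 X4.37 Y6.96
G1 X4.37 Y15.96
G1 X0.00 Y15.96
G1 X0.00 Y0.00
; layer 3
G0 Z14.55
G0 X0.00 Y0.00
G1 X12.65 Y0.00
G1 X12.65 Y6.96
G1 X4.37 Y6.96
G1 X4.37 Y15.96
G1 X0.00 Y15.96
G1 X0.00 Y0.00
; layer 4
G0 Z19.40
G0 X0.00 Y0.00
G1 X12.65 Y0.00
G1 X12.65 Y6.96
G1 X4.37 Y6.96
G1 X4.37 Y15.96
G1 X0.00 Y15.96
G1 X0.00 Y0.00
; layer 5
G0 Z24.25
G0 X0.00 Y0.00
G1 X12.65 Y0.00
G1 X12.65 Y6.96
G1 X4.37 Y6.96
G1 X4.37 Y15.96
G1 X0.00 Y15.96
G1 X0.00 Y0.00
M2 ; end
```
solid part
  facet normal 0.0000 0.0000 -1.0000
    outer loop
      vertex 12.65 6.96 0.00
      vertex 12.65 0.00 0.00
      vertex 0.00 0.00 0.00
    endloop
  endfacet
  facet normal 0.0000 0.0000 -1.0000
    outer loop
      vertex 4.37 6.96 0.00
      vertex 12.65 6.96 0.00
      vertex 0.00 0.00 0.00
    endloop
  endfacet
  facet normal 0.0000 0.0000 -1.0000
    outer loop
      vertex 4.37 15.96 0.00
      vertex 4.37 6.96 0.00
      vertex 0.00 0.00 0.00
    endloop
  endfacet
  facet normal 0.0000 0.0000 -1.0000
    outer loop
      vertex 0.00 15.96 0.00
      vertex 4.37 15.96 0.00
      vertex 0.00 0.00 0.00
    endloop
  endfacet
  facet normal 0.0000 0.0000 1.0000
    outer loop
      vertex 0.00 0.00 24.25
      vertex 12.65 0.00 24.25
      vertex 12.65 6.96 24.25
    endloop
  endfacet
  facet normal 0.0000 0.0000 1.0000
    outer loop
      vertex 0.00 0.00 24.25
      vertex 12.65 6.96 24.25
      vertex 4.37 6.96 24.25
    endloop
  endfacet
  facet normal 0.0000 0.0000 1.0000
    outer loop
      vertex 0.00 0.00 24.25
      vertex 4.37 6.96 24.25
      vertex 4.37 15.96 24.25
    endloop
  endfacet
  facet normal 0.0000 0.0000 1.0000
    outer loop
      vertex 0.00 0.00 24.25
      vertex 4.37 15.96 24.25
      vertex 0.00 15.96 24.25
    endloop
  endfacet
  facet normal 0.0000 -1.0000 0.0000
    outer loop
      vertex 0.00 0.00 0.00
      vertex 12.65 0.00 0.00
      vertex 12.65 0.00 24.25
    endloop
  endfacet
  facet normal 0.0000 -1.0000 0.0000
    outer loop
      vertex 0.00 0.00 0.00
      vertex 12.65 0.00 24.25
      vertex 0.00 0.00 24.25
    endloop
  endfacet
  facet normal 1.0000 0.0000 0.0000
    outer loop
      vertex 12.65 0.00 0.00
      vertex 12.65 6.96 0.00
      vertex 12.65 6.96 24.25
    endloop
  endfacet
  facet normal 1.0000 0.0000 0.0000
    outer loop
      vertex 12.65 0.00 0.00
      vertex 12.65 6.96 24.25
      vertex 12.65 0.00 24.25
    endloop
  endfacet
  facet normal 0.0000 1.0000 0.0000
    outer loop
      vertex 12.65 6.96 0.00
      vertex 4.37 6.96 0.00
      vertex 4.37 6.96 24.25
    endloop
  endfacet
  facet normal 0.0000 1.0000 0.0000
    outer loop
      vertex 12.65 6.96 0.00
      vertex 4.37 6.96 24.25
      vertex 12.65 6.96 24.25
    endloop
  endfacet
  facet normal 1.0000 0.0000 0.0000
    outer loop
      vertex 4.37 6.96 0.00
      vertex 4.37 15.96 0.00
      vertex 4.37 15.96 24.25
    endloop
  endfacet
  facet normal 1.0000 0.0000 0.0000
    outer loop
      vertex 4.37 6.96 0.00
      vertex 4.37 15.96 24.25
      vertex 4.37 6.96 24.25
    endloop
  endfacet
  facet normal 0.0000 1.0000 0.0000
    outer loop
      vertex 4.37 15.96 0.00
      vertex 0.00 15.96 0.00
      vertex 0.00 15.96 24.25
    endloop
  endfacet
  facet normal 0.0000 1.0000 0.0000
    outer loop
      vertex 4.37 15.96 0.00
      vertex 0.00 15.96 24.25
      vertex 4.37 15.96 24.25
    endloop
  endfacet
  facet normal -1.0000 0.0000 0.0000
    outer loop
      vertex 0.00 15.96 0.00
      vertex 0.00 0.00 0.00
      vertex 0.00 0.00 24.25
    endloop
  endfacet
  facet normal -1.0000 0.0000 0.0000
    outer loop
      vertex 0.00 15.96 0.00
      vertex 0.00 0.00 24.25
      vertex 0.00 15.96 24.25
    endloop
  endfacet
endsolid part

The G0 Z moves step by Δz≈4.85 mm. Every layer's G1 loop is the same polygon, so the solid is a straight extrusion of it from z=0 to z≈24.2. Closing with flat bottom and top caps and triangulating gives 20 facets — an L-shaped prism: outer 12.7 × 16 mm, arm thicknesses ≈ 6.96 mm (horizontal) and 4.37 mm (vertical), extruded 24.2 mm in z.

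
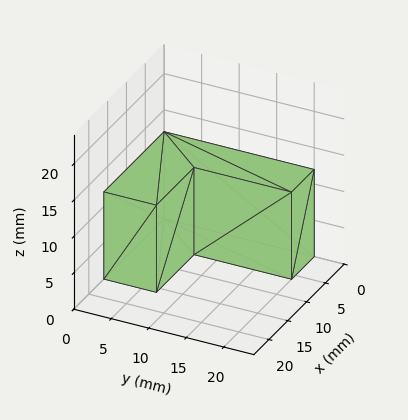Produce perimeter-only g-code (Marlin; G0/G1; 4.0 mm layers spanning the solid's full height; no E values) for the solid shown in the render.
Reading the render: the shape is an L-shaped prism: outer 16 × 20 mm, arm thicknesses ≈ 7 mm (horizontal) and 6 mm (vertical), extruded 12 mm in z (dimensions read to the nearest mm from the axis ticks). For the g-code, the solid's height is divided into equal slices at the stated Δz and each level perimeter traced with G1 moves after a G0 lift.

; perimeter-only toolpath
G21 ; units = mm
G90 ; absolute positioning
G28 ; home
; layer 1
G0 Z4.0
G0 X0.0 Y0.0
G1 X16.0 Y0.0
G1 X16.0 Y7.0
G1 X6.0 Y7.0
G1 X6.0 Y20.0
G1 X0.0 Y20.0
G1 X0.0 Y0.0
; layer 2
G0 Z8.0
G0 X0.0 Y0.0
G1 X16.0 Y0.0
G1 X16.0 Y7.0
G1 X6.0 Y7.0
G1 X6.0 Y20.0
G1 X0.0 Y20.0
G1 X0.0 Y0.0
; layer 3
G0 Z12.0
G0 X0.0 Y0.0
G1 X16.0 Y0.0
G1 X16.0 Y7.0
G1 X6.0 Y7.0
G1 X6.0 Y20.0
G1 X0.0 Y20.0
G1 X0.0 Y0.0
M2 ; end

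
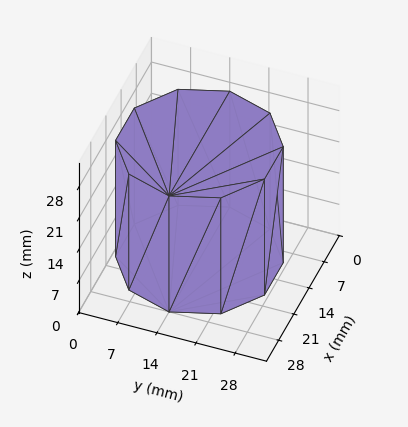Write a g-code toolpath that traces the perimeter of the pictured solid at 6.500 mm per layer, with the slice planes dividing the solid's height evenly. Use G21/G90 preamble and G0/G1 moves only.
Reading the render: the shape is a regular 10-sided prism (a cylinder approximated with 10 flat sides), circumscribed radius ≈ 14 mm, height ≈ 26 mm (dimensions read to the nearest mm from the axis ticks). For the g-code, the solid's height is divided into equal slices at the stated Δz and each level perimeter traced with G1 moves after a G0 lift.

; perimeter-only toolpath
G21 ; units = mm
G90 ; absolute positioning
G28 ; home
; layer 1
G0 Z6.500
G0 X28.000 Y14.000
G1 X25.326 Y22.229
G1 X18.326 Y27.315
G1 X9.674 Y27.315
G1 X2.674 Y22.229
G1 X0.000 Y14.000
G1 X2.674 Y5.771
G1 X9.674 Y0.685
G1 X18.326 Y0.685
G1 X25.326 Y5.771
G1 X28.000 Y14.000
; layer 2
G0 Z13.000
G0 X28.000 Y14.000
G1 X25.326 Y22.229
G1 X18.326 Y27.315
G1 X9.674 Y27.315
G1 X2.674 Y22.229
G1 X0.000 Y14.000
G1 X2.674 Y5.771
G1 X9.674 Y0.685
G1 X18.326 Y0.685
G1 X25.326 Y5.771
G1 X28.000 Y14.000
; layer 3
G0 Z19.500
G0 X28.000 Y14.000
G1 X25.326 Y22.229
G1 X18.326 Y27.315
G1 X9.674 Y27.315
G1 X2.674 Y22.229
G1 X0.000 Y14.000
G1 X2.674 Y5.771
G1 X9.674 Y0.685
G1 X18.326 Y0.685
G1 X25.326 Y5.771
G1 X28.000 Y14.000
; layer 4
G0 Z26.000
G0 X28.000 Y14.000
G1 X25.326 Y22.229
G1 X18.326 Y27.315
G1 X9.674 Y27.315
G1 X2.674 Y22.229
G1 X0.000 Y14.000
G1 X2.674 Y5.771
G1 X9.674 Y0.685
G1 X18.326 Y0.685
G1 X25.326 Y5.771
G1 X28.000 Y14.000
M2 ; end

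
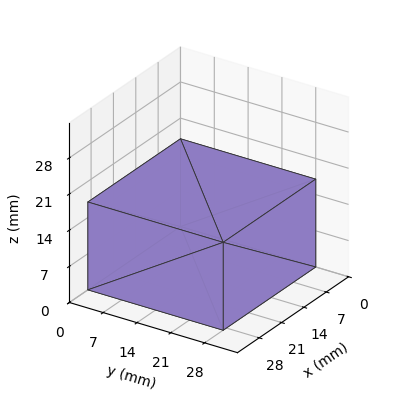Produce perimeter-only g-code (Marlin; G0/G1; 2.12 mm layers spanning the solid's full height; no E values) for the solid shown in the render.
Reading the render: the shape is a rectangular box, roughly 29 × 28 mm footprint and 17 mm tall (dimensions read to the nearest mm from the axis ticks). For the g-code, the solid's height is divided into equal slices at the stated Δz and each level perimeter traced with G1 moves after a G0 lift.

; perimeter-only toolpath
G21 ; units = mm
G90 ; absolute positioning
G28 ; home
; layer 1
G0 Z2.12
G0 X0.00 Y0.00
G1 X29.00 Y0.00
G1 X29.00 Y28.00
G1 X0.00 Y28.00
G1 X0.00 Y0.00
; layer 2
G0 Z4.25
G0 X0.00 Y0.00
G1 X29.00 Y0.00
G1 X29.00 Y28.00
G1 X0.00 Y28.00
G1 X0.00 Y0.00
; layer 3
G0 Z6.38
G0 X0.00 Y0.00
G1 X29.00 Y0.00
G1 X29.00 Y28.00
G1 X0.00 Y28.00
G1 X0.00 Y0.00
; layer 4
G0 Z8.50
G0 X0.00 Y0.00
G1 X29.00 Y0.00
G1 X29.00 Y28.00
G1 X0.00 Y28.00
G1 X0.00 Y0.00
; layer 5
G0 Z10.62
G0 X0.00 Y0.00
G1 X29.00 Y0.00
G1 X29.00 Y28.00
G1 X0.00 Y28.00
G1 X0.00 Y0.00
; layer 6
G0 Z12.75
G0 X0.00 Y0.00
G1 X29.00 Y0.00
G1 X29.00 Y28.00
G1 X0.00 Y28.00
G1 X0.00 Y0.00
; layer 7
G0 Z14.88
G0 X0.00 Y0.00
G1 X29.00 Y0.00
G1 X29.00 Y28.00
G1 X0.00 Y28.00
G1 X0.00 Y0.00
; layer 8
G0 Z17.00
G0 X0.00 Y0.00
G1 X29.00 Y0.00
G1 X29.00 Y28.00
G1 X0.00 Y28.00
G1 X0.00 Y0.00
M2 ; end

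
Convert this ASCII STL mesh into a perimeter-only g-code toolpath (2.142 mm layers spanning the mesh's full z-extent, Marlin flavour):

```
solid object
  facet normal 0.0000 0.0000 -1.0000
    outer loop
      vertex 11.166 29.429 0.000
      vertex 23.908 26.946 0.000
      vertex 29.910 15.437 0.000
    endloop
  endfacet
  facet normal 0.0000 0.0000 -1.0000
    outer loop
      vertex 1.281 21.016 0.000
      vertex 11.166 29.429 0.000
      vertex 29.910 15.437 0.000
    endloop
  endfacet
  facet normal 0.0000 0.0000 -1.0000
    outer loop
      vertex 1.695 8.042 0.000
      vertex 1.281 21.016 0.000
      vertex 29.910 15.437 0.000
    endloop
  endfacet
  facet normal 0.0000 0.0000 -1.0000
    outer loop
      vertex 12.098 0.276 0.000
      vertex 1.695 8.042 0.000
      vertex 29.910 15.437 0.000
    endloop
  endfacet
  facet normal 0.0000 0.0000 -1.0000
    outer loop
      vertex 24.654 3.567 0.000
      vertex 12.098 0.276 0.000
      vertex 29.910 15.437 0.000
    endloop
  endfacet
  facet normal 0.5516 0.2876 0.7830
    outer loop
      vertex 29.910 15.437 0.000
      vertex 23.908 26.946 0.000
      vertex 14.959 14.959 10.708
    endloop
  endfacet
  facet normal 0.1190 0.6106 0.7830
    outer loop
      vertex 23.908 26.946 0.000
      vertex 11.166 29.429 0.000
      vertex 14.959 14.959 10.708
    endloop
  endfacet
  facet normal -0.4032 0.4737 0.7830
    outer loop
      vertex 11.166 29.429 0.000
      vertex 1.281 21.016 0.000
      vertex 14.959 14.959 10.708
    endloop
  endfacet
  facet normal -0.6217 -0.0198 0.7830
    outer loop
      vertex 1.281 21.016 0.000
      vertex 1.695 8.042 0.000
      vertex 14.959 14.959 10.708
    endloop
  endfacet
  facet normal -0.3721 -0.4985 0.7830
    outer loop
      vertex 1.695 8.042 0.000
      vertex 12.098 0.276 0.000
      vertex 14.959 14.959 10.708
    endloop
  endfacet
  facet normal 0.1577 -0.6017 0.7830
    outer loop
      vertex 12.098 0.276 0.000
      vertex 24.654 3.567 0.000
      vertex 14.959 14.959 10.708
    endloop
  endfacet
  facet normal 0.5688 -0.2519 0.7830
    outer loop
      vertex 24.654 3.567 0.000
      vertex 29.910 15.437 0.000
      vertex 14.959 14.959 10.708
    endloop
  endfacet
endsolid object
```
; perimeter-only toolpath
G21 ; units = mm
G90 ; absolute positioning
G28 ; home
; layer 1
G0 Z2.142
G0 X26.920 Y15.341
G1 X22.118 Y24.549
G1 X11.925 Y26.535
G1 X4.017 Y19.805
G1 X4.348 Y9.425
G1 X12.670 Y3.213
G1 X22.715 Y5.845
G1 X26.920 Y15.341
; layer 2
G0 Z4.283
G0 X23.930 Y15.246
G1 X20.328 Y22.151
G1 X12.683 Y23.641
G1 X6.752 Y18.593
G1 X7.001 Y10.809
G1 X13.242 Y6.149
G1 X20.776 Y8.124
G1 X23.930 Y15.246
; layer 3
G0 Z6.425
G0 X20.939 Y15.150
G1 X18.539 Y19.754
G1 X13.442 Y20.747
G1 X9.488 Y17.382
G1 X9.653 Y12.192
G1 X13.815 Y9.086
G1 X18.837 Y10.402
G1 X20.939 Y15.150
; layer 4
G0 Z8.566
G0 X17.949 Y15.055
G1 X16.749 Y17.356
G1 X14.200 Y17.853
G1 X12.223 Y16.170
G1 X12.306 Y13.576
G1 X14.387 Y12.022
G1 X16.898 Y12.681
G1 X17.949 Y15.055
M2 ; end

The solid is a regular 7-sided pyramid, base circumscribed radius ≈ 15 mm, apex at z ≈ 10.7 mm. Slicing at Δz = 2.142 mm — 5 equal slices spanning the solid's height, so layer i sits at z = i·h/5 — gives 4 non-empty perimeters. Each is a 7-segment closed polygon; G0 lifts to the layer z and rapids to the start vertex, then G1 traces the edges. The cross-section shrinks linearly with z (the slice at the apex is degenerate and omitted).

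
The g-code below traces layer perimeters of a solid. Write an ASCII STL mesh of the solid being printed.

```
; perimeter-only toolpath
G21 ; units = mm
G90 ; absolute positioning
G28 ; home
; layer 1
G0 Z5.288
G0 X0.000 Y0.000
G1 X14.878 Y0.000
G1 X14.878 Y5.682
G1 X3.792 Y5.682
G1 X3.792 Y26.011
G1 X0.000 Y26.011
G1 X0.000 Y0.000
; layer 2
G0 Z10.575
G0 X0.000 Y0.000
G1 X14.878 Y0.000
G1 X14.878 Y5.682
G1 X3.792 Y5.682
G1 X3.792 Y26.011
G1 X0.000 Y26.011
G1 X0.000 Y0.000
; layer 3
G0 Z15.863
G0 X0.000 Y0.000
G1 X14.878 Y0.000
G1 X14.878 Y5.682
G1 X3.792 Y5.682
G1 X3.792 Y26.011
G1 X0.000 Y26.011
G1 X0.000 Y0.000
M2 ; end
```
solid part
  facet normal 0.0000 0.0000 -1.0000
    outer loop
      vertex 14.878 5.682 0.000
      vertex 14.878 0.000 0.000
      vertex 0.000 0.000 0.000
    endloop
  endfacet
  facet normal 0.0000 0.0000 -1.0000
    outer loop
      vertex 3.792 5.682 0.000
      vertex 14.878 5.682 0.000
      vertex 0.000 0.000 0.000
    endloop
  endfacet
  facet normal 0.0000 0.0000 -1.0000
    outer loop
      vertex 3.792 26.011 0.000
      vertex 3.792 5.682 0.000
      vertex 0.000 0.000 0.000
    endloop
  endfacet
  facet normal 0.0000 0.0000 -1.0000
    outer loop
      vertex 0.000 26.011 0.000
      vertex 3.792 26.011 0.000
      vertex 0.000 0.000 0.000
    endloop
  endfacet
  facet normal 0.0000 0.0000 1.0000
    outer loop
      vertex 0.000 0.000 15.863
      vertex 14.878 0.000 15.863
      vertex 14.878 5.682 15.863
    endloop
  endfacet
  facet normal 0.0000 0.0000 1.0000
    outer loop
      vertex 0.000 0.000 15.863
      vertex 14.878 5.682 15.863
      vertex 3.792 5.682 15.863
    endloop
  endfacet
  facet normal 0.0000 0.0000 1.0000
    outer loop
      vertex 0.000 0.000 15.863
      vertex 3.792 5.682 15.863
      vertex 3.792 26.011 15.863
    endloop
  endfacet
  facet normal 0.0000 0.0000 1.0000
    outer loop
      vertex 0.000 0.000 15.863
      vertex 3.792 26.011 15.863
      vertex 0.000 26.011 15.863
    endloop
  endfacet
  facet normal 0.0000 -1.0000 0.0000
    outer loop
      vertex 0.000 0.000 0.000
      vertex 14.878 0.000 0.000
      vertex 14.878 0.000 15.863
    endloop
  endfacet
  facet normal 0.0000 -1.0000 0.0000
    outer loop
      vertex 0.000 0.000 0.000
      vertex 14.878 0.000 15.863
      vertex 0.000 0.000 15.863
    endloop
  endfacet
  facet normal 1.0000 0.0000 0.0000
    outer loop
      vertex 14.878 0.000 0.000
      vertex 14.878 5.682 0.000
      vertex 14.878 5.682 15.863
    endloop
  endfacet
  facet normal 1.0000 0.0000 0.0000
    outer loop
      vertex 14.878 0.000 0.000
      vertex 14.878 5.682 15.863
      vertex 14.878 0.000 15.863
    endloop
  endfacet
  facet normal 0.0000 1.0000 0.0000
    outer loop
      vertex 14.878 5.682 0.000
      vertex 3.792 5.682 0.000
      vertex 3.792 5.682 15.863
    endloop
  endfacet
  facet normal 0.0000 1.0000 0.0000
    outer loop
      vertex 14.878 5.682 0.000
      vertex 3.792 5.682 15.863
      vertex 14.878 5.682 15.863
    endloop
  endfacet
  facet normal 1.0000 0.0000 0.0000
    outer loop
      vertex 3.792 5.682 0.000
      vertex 3.792 26.011 0.000
      vertex 3.792 26.011 15.863
    endloop
  endfacet
  facet normal 1.0000 0.0000 0.0000
    outer loop
      vertex 3.792 5.682 0.000
      vertex 3.792 26.011 15.863
      vertex 3.792 5.682 15.863
    endloop
  endfacet
  facet normal 0.0000 1.0000 0.0000
    outer loop
      vertex 3.792 26.011 0.000
      vertex 0.000 26.011 0.000
      vertex 0.000 26.011 15.863
    endloop
  endfacet
  facet normal 0.0000 1.0000 0.0000
    outer loop
      vertex 3.792 26.011 0.000
      vertex 0.000 26.011 15.863
      vertex 3.792 26.011 15.863
    endloop
  endfacet
  facet normal -1.0000 0.0000 0.0000
    outer loop
      vertex 0.000 26.011 0.000
      vertex 0.000 0.000 0.000
      vertex 0.000 0.000 15.863
    endloop
  endfacet
  facet normal -1.0000 0.0000 0.0000
    outer loop
      vertex 0.000 26.011 0.000
      vertex 0.000 0.000 15.863
      vertex 0.000 26.011 15.863
    endloop
  endfacet
endsolid part

The G0 Z moves step by Δz≈5.288 mm. Every layer's G1 loop is the same polygon, so the solid is a straight extrusion of it from z=0 to z≈15.9. Closing with flat bottom and top caps and triangulating gives 20 facets — an L-shaped prism: outer 14.9 × 26 mm, arm thicknesses ≈ 5.68 mm (horizontal) and 3.79 mm (vertical), extruded 15.9 mm in z.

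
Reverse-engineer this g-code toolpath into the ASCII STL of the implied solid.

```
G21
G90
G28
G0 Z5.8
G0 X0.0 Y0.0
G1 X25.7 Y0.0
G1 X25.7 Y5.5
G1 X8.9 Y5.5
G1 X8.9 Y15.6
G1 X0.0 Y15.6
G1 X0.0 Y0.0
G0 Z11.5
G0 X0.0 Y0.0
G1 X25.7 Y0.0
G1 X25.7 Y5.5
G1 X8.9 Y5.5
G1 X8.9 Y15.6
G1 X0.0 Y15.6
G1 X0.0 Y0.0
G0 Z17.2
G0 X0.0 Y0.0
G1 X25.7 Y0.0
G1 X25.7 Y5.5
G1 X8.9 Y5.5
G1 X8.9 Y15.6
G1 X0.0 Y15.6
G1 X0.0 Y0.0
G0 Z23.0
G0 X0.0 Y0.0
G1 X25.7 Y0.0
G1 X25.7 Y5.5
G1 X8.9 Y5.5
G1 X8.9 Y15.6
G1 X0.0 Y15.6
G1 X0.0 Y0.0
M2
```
solid part
  facet normal 0.0000 0.0000 -1.0000
    outer loop
      vertex 25.7 5.5 0.0
      vertex 25.7 0.0 0.0
      vertex 0.0 0.0 0.0
    endloop
  endfacet
  facet normal 0.0000 0.0000 -1.0000
    outer loop
      vertex 8.9 5.5 0.0
      vertex 25.7 5.5 0.0
      vertex 0.0 0.0 0.0
    endloop
  endfacet
  facet normal 0.0000 0.0000 -1.0000
    outer loop
      vertex 8.9 15.6 0.0
      vertex 8.9 5.5 0.0
      vertex 0.0 0.0 0.0
    endloop
  endfacet
  facet normal 0.0000 0.0000 -1.0000
    outer loop
      vertex 0.0 15.6 0.0
      vertex 8.9 15.6 0.0
      vertex 0.0 0.0 0.0
    endloop
  endfacet
  facet normal 0.0000 0.0000 1.0000
    outer loop
      vertex 0.0 0.0 23.0
      vertex 25.7 0.0 23.0
      vertex 25.7 5.5 23.0
    endloop
  endfacet
  facet normal 0.0000 0.0000 1.0000
    outer loop
      vertex 0.0 0.0 23.0
      vertex 25.7 5.5 23.0
      vertex 8.9 5.5 23.0
    endloop
  endfacet
  facet normal 0.0000 0.0000 1.0000
    outer loop
      vertex 0.0 0.0 23.0
      vertex 8.9 5.5 23.0
      vertex 8.9 15.6 23.0
    endloop
  endfacet
  facet normal 0.0000 0.0000 1.0000
    outer loop
      vertex 0.0 0.0 23.0
      vertex 8.9 15.6 23.0
      vertex 0.0 15.6 23.0
    endloop
  endfacet
  facet normal 0.0000 -1.0000 0.0000
    outer loop
      vertex 0.0 0.0 0.0
      vertex 25.7 0.0 0.0
      vertex 25.7 0.0 23.0
    endloop
  endfacet
  facet normal 0.0000 -1.0000 0.0000
    outer loop
      vertex 0.0 0.0 0.0
      vertex 25.7 0.0 23.0
      vertex 0.0 0.0 23.0
    endloop
  endfacet
  facet normal 1.0000 0.0000 0.0000
    outer loop
      vertex 25.7 0.0 0.0
      vertex 25.7 5.5 0.0
      vertex 25.7 5.5 23.0
    endloop
  endfacet
  facet normal 1.0000 0.0000 0.0000
    outer loop
      vertex 25.7 0.0 0.0
      vertex 25.7 5.5 23.0
      vertex 25.7 0.0 23.0
    endloop
  endfacet
  facet normal 0.0000 1.0000 0.0000
    outer loop
      vertex 25.7 5.5 0.0
      vertex 8.9 5.5 0.0
      vertex 8.9 5.5 23.0
    endloop
  endfacet
  facet normal 0.0000 1.0000 0.0000
    outer loop
      vertex 25.7 5.5 0.0
      vertex 8.9 5.5 23.0
      vertex 25.7 5.5 23.0
    endloop
  endfacet
  facet normal 1.0000 0.0000 0.0000
    outer loop
      vertex 8.9 5.5 0.0
      vertex 8.9 15.6 0.0
      vertex 8.9 15.6 23.0
    endloop
  endfacet
  facet normal 1.0000 0.0000 0.0000
    outer loop
      vertex 8.9 5.5 0.0
      vertex 8.9 15.6 23.0
      vertex 8.9 5.5 23.0
    endloop
  endfacet
  facet normal 0.0000 1.0000 0.0000
    outer loop
      vertex 8.9 15.6 0.0
      vertex 0.0 15.6 0.0
      vertex 0.0 15.6 23.0
    endloop
  endfacet
  facet normal 0.0000 1.0000 0.0000
    outer loop
      vertex 8.9 15.6 0.0
      vertex 0.0 15.6 23.0
      vertex 8.9 15.6 23.0
    endloop
  endfacet
  facet normal -1.0000 0.0000 0.0000
    outer loop
      vertex 0.0 15.6 0.0
      vertex 0.0 0.0 0.0
      vertex 0.0 0.0 23.0
    endloop
  endfacet
  facet normal -1.0000 0.0000 0.0000
    outer loop
      vertex 0.0 15.6 0.0
      vertex 0.0 0.0 23.0
      vertex 0.0 15.6 23.0
    endloop
  endfacet
endsolid part

The G0 Z moves step by Δz≈5.8 mm. Every layer's G1 loop is the same polygon, so the solid is a straight extrusion of it from z=0 to z≈23. Closing with flat bottom and top caps and triangulating gives 20 facets — an L-shaped prism: outer 25.7 × 15.6 mm, arm thicknesses ≈ 5.5 mm (horizontal) and 8.9 mm (vertical), extruded 23 mm in z.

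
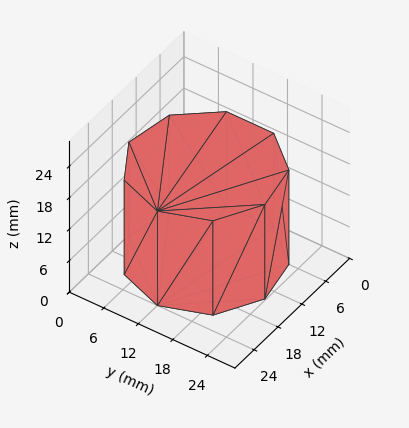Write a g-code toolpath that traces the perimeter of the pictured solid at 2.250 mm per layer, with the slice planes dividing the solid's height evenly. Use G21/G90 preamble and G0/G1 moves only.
Reading the render: the shape is a regular 9-sided prism (a cylinder approximated with 9 flat sides), circumscribed radius ≈ 12 mm, height ≈ 18 mm (dimensions read to the nearest mm from the axis ticks). For the g-code, the solid's height is divided into equal slices at the stated Δz and each level perimeter traced with G1 moves after a G0 lift.

; perimeter-only toolpath
G21 ; units = mm
G90 ; absolute positioning
G28 ; home
; layer 1
G0 Z2.250
G0 X24.000 Y12.000
G1 X21.193 Y19.713
G1 X14.084 Y23.818
G1 X6.000 Y22.392
G1 X0.724 Y16.104
G1 X0.724 Y7.896
G1 X6.000 Y1.608
G1 X14.084 Y0.182
G1 X21.193 Y4.287
G1 X24.000 Y12.000
; layer 2
G0 Z4.500
G0 X24.000 Y12.000
G1 X21.193 Y19.713
G1 X14.084 Y23.818
G1 X6.000 Y22.392
G1 X0.724 Y16.104
G1 X0.724 Y7.896
G1 X6.000 Y1.608
G1 X14.084 Y0.182
G1 X21.193 Y4.287
G1 X24.000 Y12.000
; layer 3
G0 Z6.750
G0 X24.000 Y12.000
G1 X21.193 Y19.713
G1 X14.084 Y23.818
G1 X6.000 Y22.392
G1 X0.724 Y16.104
G1 X0.724 Y7.896
G1 X6.000 Y1.608
G1 X14.084 Y0.182
G1 X21.193 Y4.287
G1 X24.000 Y12.000
; layer 4
G0 Z9.000
G0 X24.000 Y12.000
G1 X21.193 Y19.713
G1 X14.084 Y23.818
G1 X6.000 Y22.392
G1 X0.724 Y16.104
G1 X0.724 Y7.896
G1 X6.000 Y1.608
G1 X14.084 Y0.182
G1 X21.193 Y4.287
G1 X24.000 Y12.000
; layer 5
G0 Z11.250
G0 X24.000 Y12.000
G1 X21.193 Y19.713
G1 X14.084 Y23.818
G1 X6.000 Y22.392
G1 X0.724 Y16.104
G1 X0.724 Y7.896
G1 X6.000 Y1.608
G1 X14.084 Y0.182
G1 X21.193 Y4.287
G1 X24.000 Y12.000
; layer 6
G0 Z13.500
G0 X24.000 Y12.000
G1 X21.193 Y19.713
G1 X14.084 Y23.818
G1 X6.000 Y22.392
G1 X0.724 Y16.104
G1 X0.724 Y7.896
G1 X6.000 Y1.608
G1 X14.084 Y0.182
G1 X21.193 Y4.287
G1 X24.000 Y12.000
; layer 7
G0 Z15.750
G0 X24.000 Y12.000
G1 X21.193 Y19.713
G1 X14.084 Y23.818
G1 X6.000 Y22.392
G1 X0.724 Y16.104
G1 X0.724 Y7.896
G1 X6.000 Y1.608
G1 X14.084 Y0.182
G1 X21.193 Y4.287
G1 X24.000 Y12.000
; layer 8
G0 Z18.000
G0 X24.000 Y12.000
G1 X21.193 Y19.713
G1 X14.084 Y23.818
G1 X6.000 Y22.392
G1 X0.724 Y16.104
G1 X0.724 Y7.896
G1 X6.000 Y1.608
G1 X14.084 Y0.182
G1 X21.193 Y4.287
G1 X24.000 Y12.000
M2 ; end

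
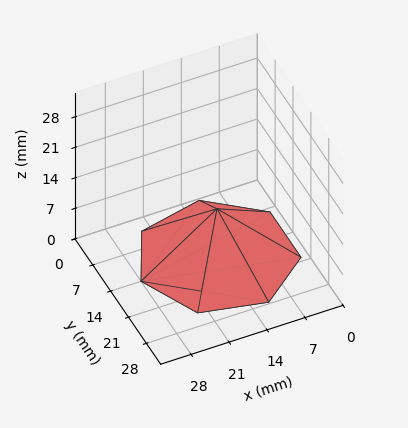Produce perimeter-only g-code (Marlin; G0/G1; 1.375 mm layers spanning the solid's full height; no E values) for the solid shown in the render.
Reading the render: the shape is a regular 7-sided pyramid, base circumscribed radius ≈ 14 mm, apex at z ≈ 11 mm (dimensions read to the nearest mm from the axis ticks). For the g-code, the solid's height is divided into equal slices at the stated Δz and each level perimeter traced with G1 moves after a G0 lift.

; perimeter-only toolpath
G21 ; units = mm
G90 ; absolute positioning
G28 ; home
; layer 1
G0 Z1.375
G0 X26.250 Y14.000
G1 X21.638 Y23.578
G1 X11.274 Y25.943
G1 X2.963 Y19.315
G1 X2.963 Y8.685
G1 X11.274 Y2.057
G1 X21.638 Y4.422
G1 X26.250 Y14.000
; layer 2
G0 Z2.750
G0 X24.500 Y14.000
G1 X20.547 Y22.210
G1 X11.664 Y24.237
G1 X4.540 Y18.556
G1 X4.540 Y9.444
G1 X11.664 Y3.763
G1 X20.547 Y5.790
G1 X24.500 Y14.000
; layer 3
G0 Z4.125
G0 X22.750 Y14.000
G1 X19.456 Y20.841
G1 X12.053 Y22.531
G1 X6.116 Y17.796
G1 X6.116 Y10.204
G1 X12.053 Y5.469
G1 X19.456 Y7.159
G1 X22.750 Y14.000
; layer 4
G0 Z5.500
G0 X21.000 Y14.000
G1 X18.364 Y19.473
G1 X12.442 Y20.825
G1 X7.693 Y17.037
G1 X7.693 Y10.963
G1 X12.442 Y7.175
G1 X18.364 Y8.527
G1 X21.000 Y14.000
; layer 5
G0 Z6.875
G0 X19.250 Y14.000
G1 X17.273 Y18.105
G1 X12.832 Y19.118
G1 X9.270 Y16.278
G1 X9.270 Y11.722
G1 X12.832 Y8.882
G1 X17.273 Y9.895
G1 X19.250 Y14.000
; layer 6
G0 Z8.250
G0 X17.500 Y14.000
G1 X16.182 Y16.736
G1 X13.221 Y17.412
G1 X10.847 Y15.518
G1 X10.847 Y12.482
G1 X13.221 Y10.588
G1 X16.182 Y11.264
G1 X17.500 Y14.000
; layer 7
G0 Z9.625
G0 X15.750 Y14.000
G1 X15.091 Y15.368
G1 X13.611 Y15.706
G1 X12.423 Y14.759
G1 X12.423 Y13.241
G1 X13.611 Y12.294
G1 X15.091 Y12.632
G1 X15.750 Y14.000
M2 ; end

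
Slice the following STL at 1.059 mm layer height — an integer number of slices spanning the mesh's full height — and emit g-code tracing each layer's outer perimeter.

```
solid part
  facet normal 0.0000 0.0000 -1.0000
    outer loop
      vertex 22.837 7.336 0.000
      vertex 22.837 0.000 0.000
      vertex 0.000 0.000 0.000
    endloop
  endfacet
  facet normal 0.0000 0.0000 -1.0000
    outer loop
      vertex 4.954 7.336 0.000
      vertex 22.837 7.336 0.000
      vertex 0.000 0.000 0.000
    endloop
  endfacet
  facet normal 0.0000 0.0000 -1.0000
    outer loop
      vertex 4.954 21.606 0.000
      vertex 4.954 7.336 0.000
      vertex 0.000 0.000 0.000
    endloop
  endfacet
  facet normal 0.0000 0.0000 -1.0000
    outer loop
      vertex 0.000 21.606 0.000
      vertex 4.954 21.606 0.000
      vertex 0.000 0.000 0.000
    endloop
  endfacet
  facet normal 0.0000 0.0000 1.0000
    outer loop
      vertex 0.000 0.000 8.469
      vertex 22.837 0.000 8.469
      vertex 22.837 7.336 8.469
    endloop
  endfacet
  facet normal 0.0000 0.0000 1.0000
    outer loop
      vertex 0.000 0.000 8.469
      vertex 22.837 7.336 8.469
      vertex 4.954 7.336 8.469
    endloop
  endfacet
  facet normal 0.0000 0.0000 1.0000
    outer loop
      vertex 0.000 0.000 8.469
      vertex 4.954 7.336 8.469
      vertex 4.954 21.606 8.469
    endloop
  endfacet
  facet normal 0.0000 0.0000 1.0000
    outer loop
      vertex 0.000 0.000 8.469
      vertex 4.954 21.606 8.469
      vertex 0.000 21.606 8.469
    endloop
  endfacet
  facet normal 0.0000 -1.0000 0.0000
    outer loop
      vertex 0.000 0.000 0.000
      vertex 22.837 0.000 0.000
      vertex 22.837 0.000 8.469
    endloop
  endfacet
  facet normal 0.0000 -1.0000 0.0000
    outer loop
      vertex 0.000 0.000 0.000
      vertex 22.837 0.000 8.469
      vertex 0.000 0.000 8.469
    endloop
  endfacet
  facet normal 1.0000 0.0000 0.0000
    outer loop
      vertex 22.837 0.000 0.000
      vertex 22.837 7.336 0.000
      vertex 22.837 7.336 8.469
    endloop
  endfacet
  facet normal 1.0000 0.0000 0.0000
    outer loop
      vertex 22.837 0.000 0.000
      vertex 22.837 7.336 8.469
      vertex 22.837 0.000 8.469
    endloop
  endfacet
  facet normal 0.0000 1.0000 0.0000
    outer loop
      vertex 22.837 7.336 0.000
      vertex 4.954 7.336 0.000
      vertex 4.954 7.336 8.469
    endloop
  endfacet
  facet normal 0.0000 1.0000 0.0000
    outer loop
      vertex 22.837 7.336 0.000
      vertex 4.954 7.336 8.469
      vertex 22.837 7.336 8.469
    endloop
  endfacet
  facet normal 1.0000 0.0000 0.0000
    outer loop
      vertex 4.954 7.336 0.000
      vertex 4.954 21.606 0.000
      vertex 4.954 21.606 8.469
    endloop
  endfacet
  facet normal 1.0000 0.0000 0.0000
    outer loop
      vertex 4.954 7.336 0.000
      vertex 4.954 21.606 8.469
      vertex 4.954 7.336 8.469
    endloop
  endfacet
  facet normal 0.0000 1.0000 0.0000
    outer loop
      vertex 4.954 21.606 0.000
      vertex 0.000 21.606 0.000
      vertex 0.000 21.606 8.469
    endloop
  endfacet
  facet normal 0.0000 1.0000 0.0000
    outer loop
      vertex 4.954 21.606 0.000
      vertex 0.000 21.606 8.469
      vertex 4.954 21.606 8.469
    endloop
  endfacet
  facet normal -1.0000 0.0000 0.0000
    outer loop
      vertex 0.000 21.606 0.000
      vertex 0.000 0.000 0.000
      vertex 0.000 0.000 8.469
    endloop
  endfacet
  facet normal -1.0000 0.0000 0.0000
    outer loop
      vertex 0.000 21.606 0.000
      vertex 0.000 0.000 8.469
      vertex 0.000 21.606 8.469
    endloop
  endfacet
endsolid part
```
; perimeter-only toolpath
G21 ; units = mm
G90 ; absolute positioning
G28 ; home
; layer 1
G0 Z1.059
G0 X0.000 Y0.000
G1 X22.837 Y0.000
G1 X22.837 Y7.336
G1 X4.954 Y7.336
G1 X4.954 Y21.606
G1 X0.000 Y21.606
G1 X0.000 Y0.000
; layer 2
G0 Z2.117
G0 X0.000 Y0.000
G1 X22.837 Y0.000
G1 X22.837 Y7.336
G1 X4.954 Y7.336
G1 X4.954 Y21.606
G1 X0.000 Y21.606
G1 X0.000 Y0.000
; layer 3
G0 Z3.176
G0 X0.000 Y0.000
G1 X22.837 Y0.000
G1 X22.837 Y7.336
G1 X4.954 Y7.336
G1 X4.954 Y21.606
G1 X0.000 Y21.606
G1 X0.000 Y0.000
; layer 4
G0 Z4.234
G0 X0.000 Y0.000
G1 X22.837 Y0.000
G1 X22.837 Y7.336
G1 X4.954 Y7.336
G1 X4.954 Y21.606
G1 X0.000 Y21.606
G1 X0.000 Y0.000
; layer 5
G0 Z5.293
G0 X0.000 Y0.000
G1 X22.837 Y0.000
G1 X22.837 Y7.336
G1 X4.954 Y7.336
G1 X4.954 Y21.606
G1 X0.000 Y21.606
G1 X0.000 Y0.000
; layer 6
G0 Z6.352
G0 X0.000 Y0.000
G1 X22.837 Y0.000
G1 X22.837 Y7.336
G1 X4.954 Y7.336
G1 X4.954 Y21.606
G1 X0.000 Y21.606
G1 X0.000 Y0.000
; layer 7
G0 Z7.410
G0 X0.000 Y0.000
G1 X22.837 Y0.000
G1 X22.837 Y7.336
G1 X4.954 Y7.336
G1 X4.954 Y21.606
G1 X0.000 Y21.606
G1 X0.000 Y0.000
; layer 8
G0 Z8.469
G0 X0.000 Y0.000
G1 X22.837 Y0.000
G1 X22.837 Y7.336
G1 X4.954 Y7.336
G1 X4.954 Y21.606
G1 X0.000 Y21.606
G1 X0.000 Y0.000
M2 ; end

The solid is an L-shaped prism: outer 22.8 × 21.6 mm, arm thicknesses ≈ 7.34 mm (horizontal) and 4.95 mm (vertical), extruded 8.47 mm in z. Slicing at Δz = 1.059 mm — 8 equal slices spanning the solid's height, so layer i sits at z = i·h/8 — gives 8 non-empty perimeters. Each is a 6-segment closed polygon; G0 lifts to the layer z and rapids to the start vertex, then G1 traces the edges.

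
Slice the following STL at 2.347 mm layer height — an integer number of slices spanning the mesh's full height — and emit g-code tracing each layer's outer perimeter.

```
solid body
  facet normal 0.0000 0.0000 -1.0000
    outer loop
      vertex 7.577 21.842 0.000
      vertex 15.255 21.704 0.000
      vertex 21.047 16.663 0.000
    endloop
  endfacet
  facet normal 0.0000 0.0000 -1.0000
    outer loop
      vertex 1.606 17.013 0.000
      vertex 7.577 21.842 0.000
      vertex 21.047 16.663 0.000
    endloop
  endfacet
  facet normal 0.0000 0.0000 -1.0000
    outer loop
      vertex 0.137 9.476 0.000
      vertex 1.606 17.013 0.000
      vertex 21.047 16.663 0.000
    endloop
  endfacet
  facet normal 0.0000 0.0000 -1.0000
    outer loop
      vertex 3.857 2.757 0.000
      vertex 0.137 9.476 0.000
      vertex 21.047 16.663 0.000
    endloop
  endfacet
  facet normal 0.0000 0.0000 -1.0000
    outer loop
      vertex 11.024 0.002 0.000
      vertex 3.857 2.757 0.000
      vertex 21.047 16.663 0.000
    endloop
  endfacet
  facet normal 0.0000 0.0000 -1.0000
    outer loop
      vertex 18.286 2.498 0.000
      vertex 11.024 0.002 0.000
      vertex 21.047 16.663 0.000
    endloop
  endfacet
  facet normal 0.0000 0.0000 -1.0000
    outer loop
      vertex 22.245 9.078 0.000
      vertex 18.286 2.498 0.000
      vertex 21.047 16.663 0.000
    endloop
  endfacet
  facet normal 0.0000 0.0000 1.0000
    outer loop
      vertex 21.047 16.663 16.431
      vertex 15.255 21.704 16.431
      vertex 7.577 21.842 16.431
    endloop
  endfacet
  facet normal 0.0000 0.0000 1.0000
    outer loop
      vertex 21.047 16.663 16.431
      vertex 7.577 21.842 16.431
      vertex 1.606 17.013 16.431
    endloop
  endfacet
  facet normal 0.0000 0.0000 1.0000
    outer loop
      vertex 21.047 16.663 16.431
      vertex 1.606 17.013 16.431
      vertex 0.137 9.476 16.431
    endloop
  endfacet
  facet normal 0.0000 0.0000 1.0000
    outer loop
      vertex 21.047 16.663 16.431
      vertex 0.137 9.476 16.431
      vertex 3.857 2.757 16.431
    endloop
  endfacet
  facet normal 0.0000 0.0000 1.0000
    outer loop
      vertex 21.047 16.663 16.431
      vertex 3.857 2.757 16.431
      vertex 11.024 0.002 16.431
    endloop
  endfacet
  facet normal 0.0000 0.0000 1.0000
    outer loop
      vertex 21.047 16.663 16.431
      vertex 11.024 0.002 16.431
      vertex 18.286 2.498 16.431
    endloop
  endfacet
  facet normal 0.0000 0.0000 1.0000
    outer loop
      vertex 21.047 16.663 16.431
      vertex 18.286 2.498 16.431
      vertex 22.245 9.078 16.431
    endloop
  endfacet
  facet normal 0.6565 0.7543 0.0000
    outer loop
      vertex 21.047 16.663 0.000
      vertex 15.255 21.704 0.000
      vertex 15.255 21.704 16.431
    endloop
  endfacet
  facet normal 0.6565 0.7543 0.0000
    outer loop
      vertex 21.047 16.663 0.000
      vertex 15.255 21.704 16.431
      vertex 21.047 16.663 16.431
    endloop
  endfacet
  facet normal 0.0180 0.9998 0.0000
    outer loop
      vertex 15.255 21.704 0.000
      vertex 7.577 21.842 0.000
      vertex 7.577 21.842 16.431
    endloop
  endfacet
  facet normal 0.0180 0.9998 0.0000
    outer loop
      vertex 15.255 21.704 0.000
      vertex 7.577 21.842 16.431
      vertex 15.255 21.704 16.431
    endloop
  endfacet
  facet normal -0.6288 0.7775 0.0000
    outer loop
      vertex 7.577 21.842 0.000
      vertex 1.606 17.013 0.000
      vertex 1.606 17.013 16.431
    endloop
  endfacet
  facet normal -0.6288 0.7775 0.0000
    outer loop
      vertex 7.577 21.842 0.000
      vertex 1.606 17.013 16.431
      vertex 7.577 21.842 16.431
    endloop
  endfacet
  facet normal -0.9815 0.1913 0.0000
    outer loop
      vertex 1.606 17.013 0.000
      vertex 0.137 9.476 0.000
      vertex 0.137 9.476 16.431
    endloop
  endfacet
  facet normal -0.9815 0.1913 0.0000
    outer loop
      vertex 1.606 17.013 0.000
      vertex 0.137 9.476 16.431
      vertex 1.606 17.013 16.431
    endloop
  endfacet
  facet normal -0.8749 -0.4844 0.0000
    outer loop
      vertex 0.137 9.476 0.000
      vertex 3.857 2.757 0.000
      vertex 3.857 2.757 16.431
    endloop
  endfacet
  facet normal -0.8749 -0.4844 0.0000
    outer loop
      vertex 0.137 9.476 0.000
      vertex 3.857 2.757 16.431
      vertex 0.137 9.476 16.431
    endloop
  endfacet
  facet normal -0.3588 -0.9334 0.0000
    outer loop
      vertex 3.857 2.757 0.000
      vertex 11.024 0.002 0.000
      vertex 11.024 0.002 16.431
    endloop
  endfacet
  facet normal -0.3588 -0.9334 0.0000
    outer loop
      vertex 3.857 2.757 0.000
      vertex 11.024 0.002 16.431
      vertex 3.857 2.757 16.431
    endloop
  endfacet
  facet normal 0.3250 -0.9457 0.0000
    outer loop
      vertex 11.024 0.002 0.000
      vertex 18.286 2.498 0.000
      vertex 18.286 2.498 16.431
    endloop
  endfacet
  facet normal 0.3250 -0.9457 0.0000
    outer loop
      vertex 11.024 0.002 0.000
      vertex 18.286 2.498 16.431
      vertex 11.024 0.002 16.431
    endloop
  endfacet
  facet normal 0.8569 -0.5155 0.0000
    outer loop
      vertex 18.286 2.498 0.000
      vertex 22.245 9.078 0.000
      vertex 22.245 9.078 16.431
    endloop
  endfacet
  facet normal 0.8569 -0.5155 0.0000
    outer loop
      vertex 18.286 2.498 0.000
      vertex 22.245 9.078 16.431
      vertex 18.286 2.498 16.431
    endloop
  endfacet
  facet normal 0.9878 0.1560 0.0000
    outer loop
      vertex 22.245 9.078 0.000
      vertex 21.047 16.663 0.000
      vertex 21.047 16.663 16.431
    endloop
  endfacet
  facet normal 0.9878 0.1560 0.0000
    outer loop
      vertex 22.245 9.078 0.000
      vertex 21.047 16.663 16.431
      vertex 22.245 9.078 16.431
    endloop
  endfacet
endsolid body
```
; perimeter-only toolpath
G21 ; units = mm
G90 ; absolute positioning
G28 ; home
; layer 1
G0 Z2.347
G0 X21.047 Y16.663
G1 X15.255 Y21.704
G1 X7.577 Y21.842
G1 X1.606 Y17.013
G1 X0.137 Y9.476
G1 X3.857 Y2.757
G1 X11.024 Y0.002
G1 X18.286 Y2.498
G1 X22.245 Y9.078
G1 X21.047 Y16.663
; layer 2
G0 Z4.695
G0 X21.047 Y16.663
G1 X15.255 Y21.704
G1 X7.577 Y21.842
G1 X1.606 Y17.013
G1 X0.137 Y9.476
G1 X3.857 Y2.757
G1 X11.024 Y0.002
G1 X18.286 Y2.498
G1 X22.245 Y9.078
G1 X21.047 Y16.663
; layer 3
G0 Z7.042
G0 X21.047 Y16.663
G1 X15.255 Y21.704
G1 X7.577 Y21.842
G1 X1.606 Y17.013
G1 X0.137 Y9.476
G1 X3.857 Y2.757
G1 X11.024 Y0.002
G1 X18.286 Y2.498
G1 X22.245 Y9.078
G1 X21.047 Y16.663
; layer 4
G0 Z9.389
G0 X21.047 Y16.663
G1 X15.255 Y21.704
G1 X7.577 Y21.842
G1 X1.606 Y17.013
G1 X0.137 Y9.476
G1 X3.857 Y2.757
G1 X11.024 Y0.002
G1 X18.286 Y2.498
G1 X22.245 Y9.078
G1 X21.047 Y16.663
; layer 5
G0 Z11.736
G0 X21.047 Y16.663
G1 X15.255 Y21.704
G1 X7.577 Y21.842
G1 X1.606 Y17.013
G1 X0.137 Y9.476
G1 X3.857 Y2.757
G1 X11.024 Y0.002
G1 X18.286 Y2.498
G1 X22.245 Y9.078
G1 X21.047 Y16.663
; layer 6
G0 Z14.084
G0 X21.047 Y16.663
G1 X15.255 Y21.704
G1 X7.577 Y21.842
G1 X1.606 Y17.013
G1 X0.137 Y9.476
G1 X3.857 Y2.757
G1 X11.024 Y0.002
G1 X18.286 Y2.498
G1 X22.245 Y9.078
G1 X21.047 Y16.663
; layer 7
G0 Z16.431
G0 X21.047 Y16.663
G1 X15.255 Y21.704
G1 X7.577 Y21.842
G1 X1.606 Y17.013
G1 X0.137 Y9.476
G1 X3.857 Y2.757
G1 X11.024 Y0.002
G1 X18.286 Y2.498
G1 X22.245 Y9.078
G1 X21.047 Y16.663
M2 ; end

The solid is a regular 9-sided prism (a cylinder approximated with 9 flat sides), circumscribed radius ≈ 11.2 mm, height ≈ 16.4 mm. Slicing at Δz = 2.347 mm — 7 equal slices spanning the solid's height, so layer i sits at z = i·h/7 — gives 7 non-empty perimeters. Each is a 9-segment closed polygon; G0 lifts to the layer z and rapids to the start vertex, then G1 traces the edges.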